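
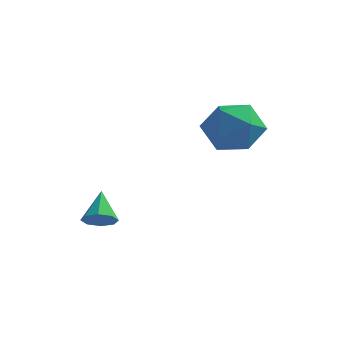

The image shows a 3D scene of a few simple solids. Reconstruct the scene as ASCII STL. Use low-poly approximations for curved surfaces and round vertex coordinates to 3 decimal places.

solid 
facet normal 0.290 -0.673 -0.680
outer loop
vertex -3.132 -3.413 -1.84
vertex -3.714 -3.655 -1.849
vertex -3.414 -3.202 -2.169
endloop
endfacet
facet normal 0.581 0.814 0.024
outer loop
vertex -3.132 -3.413 -1.84
vertex -3.414 -3.202 -2.169
vertex -4.106 -2.745 -0.931
endloop
endfacet
facet normal 0.290 -0.673 -0.680
outer loop
vertex -3.414 -3.202 -2.169
vertex -3.714 -3.655 -1.849
vertex -3.872 -3.256 -2.311
endloop
endfacet
facet normal -0.003 0.938 -0.348
outer loop
vertex -3.414 -3.202 -2.169
vertex -3.872 -3.256 -2.311
vertex -4.106 -2.745 -0.931
endloop
endfacet
facet normal 0.289 -0.673 -0.680
outer loop
vertex -3.872 -3.256 -2.311
vertex -3.714 -3.655 -1.849
vertex -4.237 -3.543 -2.182
endloop
endfacet
facet normal -0.652 0.668 -0.358
outer loop
vertex -3.872 -3.256 -2.311
vertex -4.237 -3.543 -2.182
vertex -4.106 -2.745 -0.931
endloop
endfacet
facet normal 0.289 -0.673 -0.681
outer loop
vertex -4.237 -3.543 -2.182
vertex -3.714 -3.655 -1.849
vertex -4.296 -3.896 -1.858
endloop
endfacet
facet normal -0.986 0.164 -0.001
outer loop
vertex -4.237 -3.543 -2.182
vertex -4.296 -3.896 -1.858
vertex -4.106 -2.745 -0.931
endloop
endfacet
facet normal 0.289 -0.674 -0.680
outer loop
vertex -4.296 -3.896 -1.858
vertex -3.714 -3.655 -1.849
vertex -4.014 -4.107 -1.529
endloop
endfacet
facet normal -0.810 -0.281 0.515
outer loop
vertex -4.296 -3.896 -1.858
vertex -4.014 -4.107 -1.529
vertex -4.106 -2.745 -0.931
endloop
endfacet
facet normal 0.290 -0.674 -0.680
outer loop
vertex -4.014 -4.107 -1.529
vertex -3.714 -3.655 -1.849
vertex -3.556 -4.053 -1.387
endloop
endfacet
facet normal -0.227 -0.404 0.886
outer loop
vertex -4.014 -4.107 -1.529
vertex -3.556 -4.053 -1.387
vertex -4.106 -2.745 -0.931
endloop
endfacet
facet normal 0.290 -0.674 -0.680
outer loop
vertex -3.556 -4.053 -1.387
vertex -3.714 -3.655 -1.849
vertex -3.191 -3.766 -1.516
endloop
endfacet
facet normal 0.423 -0.135 0.896
outer loop
vertex -3.556 -4.053 -1.387
vertex -3.191 -3.766 -1.516
vertex -4.106 -2.745 -0.931
endloop
endfacet
facet normal 0.290 -0.673 -0.680
outer loop
vertex -3.191 -3.766 -1.516
vertex -3.714 -3.655 -1.849
vertex -3.132 -3.413 -1.84
endloop
endfacet
facet normal 0.757 0.369 0.540
outer loop
vertex -3.191 -3.766 -1.516
vertex -3.132 -3.413 -1.84
vertex -4.106 -2.745 -0.931
endloop
endfacet
facet normal -0.971 0.209 0.116
outer loop
vertex -0.734 -0.931 1.79
vertex -0.894 -1.958 2.298
vertex -0.619 -1.034 2.936
endloop
endfacet
facet normal -0.579 0.805 0.130
outer loop
vertex -0.734 -0.931 1.79
vertex -0.619 -1.034 2.936
vertex 0.134 -0.395 2.334
endloop
endfacet
facet normal -0.219 0.847 -0.485
outer loop
vertex -0.734 -0.931 1.79
vertex 0.134 -0.395 2.334
vertex 0.324 -0.924 1.324
endloop
endfacet
facet normal -0.389 0.277 -0.879
outer loop
vertex -0.734 -0.931 1.79
vertex 0.324 -0.924 1.324
vertex -0.311 -1.89 1.301
endloop
endfacet
facet normal -0.854 -0.118 -0.507
outer loop
vertex -0.734 -0.931 1.79
vertex -0.311 -1.89 1.301
vertex -0.894 -1.958 2.298
endloop
endfacet
facet normal -0.105 0.745 0.659
outer loop
vertex 0.134 -0.395 2.334
vertex -0.619 -1.034 2.936
vertex 0.511 -1.09 3.179
endloop
endfacet
facet normal -0.738 -0.220 0.637
outer loop
vertex -0.619 -1.034 2.936
vertex -0.894 -1.958 2.298
vertex -0.124 -2.056 3.156
endloop
endfacet
facet normal -0.548 -0.749 -0.372
outer loop
vertex -0.894 -1.958 2.298
vertex -0.311 -1.89 1.301
vertex 0.066 -2.585 2.146
endloop
endfacet
facet normal 0.204 -0.111 -0.973
outer loop
vertex -0.311 -1.89 1.301
vertex 0.324 -0.924 1.324
vertex 0.819 -1.946 1.544
endloop
endfacet
facet normal 0.477 0.812 -0.336
outer loop
vertex 0.324 -0.924 1.324
vertex 0.134 -0.395 2.334
vertex 1.094 -1.022 2.182
endloop
endfacet
facet normal 0.389 -0.277 0.879
outer loop
vertex 0.934 -2.049 2.69
vertex 0.511 -1.09 3.179
vertex -0.124 -2.056 3.156
endloop
endfacet
facet normal 0.219 -0.847 0.485
outer loop
vertex 0.934 -2.049 2.69
vertex -0.124 -2.056 3.156
vertex 0.066 -2.585 2.146
endloop
endfacet
facet normal 0.579 -0.805 -0.130
outer loop
vertex 0.934 -2.049 2.69
vertex 0.066 -2.585 2.146
vertex 0.819 -1.946 1.544
endloop
endfacet
facet normal 0.971 -0.209 -0.116
outer loop
vertex 0.934 -2.049 2.69
vertex 0.819 -1.946 1.544
vertex 1.094 -1.022 2.182
endloop
endfacet
facet normal 0.854 0.118 0.507
outer loop
vertex 0.934 -2.049 2.69
vertex 1.094 -1.022 2.182
vertex 0.511 -1.09 3.179
endloop
endfacet
facet normal -0.204 0.111 0.973
outer loop
vertex -0.124 -2.056 3.156
vertex 0.511 -1.09 3.179
vertex -0.619 -1.034 2.936
endloop
endfacet
facet normal -0.477 -0.812 0.336
outer loop
vertex 0.066 -2.585 2.146
vertex -0.124 -2.056 3.156
vertex -0.894 -1.958 2.298
endloop
endfacet
facet normal 0.105 -0.745 -0.659
outer loop
vertex 0.819 -1.946 1.544
vertex 0.066 -2.585 2.146
vertex -0.311 -1.89 1.301
endloop
endfacet
facet normal 0.738 0.220 -0.637
outer loop
vertex 1.094 -1.022 2.182
vertex 0.819 -1.946 1.544
vertex 0.324 -0.924 1.324
endloop
endfacet
facet normal 0.548 0.749 0.372
outer loop
vertex 0.511 -1.09 3.179
vertex 1.094 -1.022 2.182
vertex 0.134 -0.395 2.334
endloop
endfacet

endsolid


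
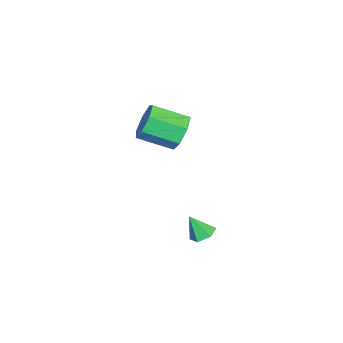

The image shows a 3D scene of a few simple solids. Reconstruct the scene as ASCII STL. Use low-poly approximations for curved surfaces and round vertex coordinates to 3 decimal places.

solid 
facet normal -0.110 0.476 -0.872
outer loop
vertex 3.595 2.069 0.907
vertex 3.26 1.647 0.719
vertex 3.031 2.092 0.991
endloop
endfacet
facet normal 0.142 0.601 0.787
outer loop
vertex 3.595 2.069 0.907
vertex 3.031 2.092 0.991
vertex 3.38 1.133 1.661
endloop
endfacet
facet normal -0.110 0.477 -0.872
outer loop
vertex 3.031 2.092 0.991
vertex 3.26 1.647 0.719
vertex 2.697 1.671 0.803
endloop
endfacet
facet normal -0.684 0.234 0.691
outer loop
vertex 3.031 2.092 0.991
vertex 2.697 1.671 0.803
vertex 3.38 1.133 1.661
endloop
endfacet
facet normal -0.110 0.476 -0.873
outer loop
vertex 2.697 1.671 0.803
vertex 3.26 1.647 0.719
vertex 2.926 1.225 0.531
endloop
endfacet
facet normal -0.781 -0.564 0.268
outer loop
vertex 2.697 1.671 0.803
vertex 2.926 1.225 0.531
vertex 3.38 1.133 1.661
endloop
endfacet
facet normal -0.111 0.476 -0.872
outer loop
vertex 2.926 1.225 0.531
vertex 3.26 1.647 0.719
vertex 3.49 1.202 0.447
endloop
endfacet
facet normal -0.050 -0.997 -0.061
outer loop
vertex 2.926 1.225 0.531
vertex 3.49 1.202 0.447
vertex 3.38 1.133 1.661
endloop
endfacet
facet normal -0.111 0.476 -0.872
outer loop
vertex 3.49 1.202 0.447
vertex 3.26 1.647 0.719
vertex 3.824 1.624 0.635
endloop
endfacet
facet normal 0.776 -0.630 0.035
outer loop
vertex 3.49 1.202 0.447
vertex 3.824 1.624 0.635
vertex 3.38 1.133 1.661
endloop
endfacet
facet normal -0.110 0.476 -0.872
outer loop
vertex 3.824 1.624 0.635
vertex 3.26 1.647 0.719
vertex 3.595 2.069 0.907
endloop
endfacet
facet normal 0.873 0.169 0.458
outer loop
vertex 3.824 1.624 0.635
vertex 3.595 2.069 0.907
vertex 3.38 1.133 1.661
endloop
endfacet
facet normal -0.266 0.881 -0.391
outer loop
vertex -1.416 -0.654 3.124
vertex -1.929 -1.083 2.507
vertex -2.165 -0.787 3.334
endloop
endfacet
facet normal 0.168 0.442 0.881
outer loop
vertex -1.416 -0.654 3.124
vertex -2.165 -0.787 3.334
vertex -0.978 -2.108 3.77
endloop
endfacet
facet normal 0.169 0.442 0.881
outer loop
vertex -0.978 -2.108 3.77
vertex -2.165 -0.787 3.334
vertex -1.727 -2.24 3.98
endloop
endfacet
facet normal 0.265 -0.881 0.392
outer loop
vertex -0.978 -2.108 3.77
vertex -1.727 -2.24 3.98
vertex -1.491 -2.537 3.153
endloop
endfacet
facet normal -0.265 0.881 -0.391
outer loop
vertex -2.165 -0.787 3.334
vertex -1.929 -1.083 2.507
vertex -2.737 -1.142 2.922
endloop
endfacet
facet normal -0.636 0.145 0.758
outer loop
vertex -2.165 -0.787 3.334
vertex -2.737 -1.142 2.922
vertex -1.727 -2.24 3.98
endloop
endfacet
facet normal -0.636 0.145 0.758
outer loop
vertex -1.727 -2.24 3.98
vertex -2.737 -1.142 2.922
vertex -2.299 -2.596 3.568
endloop
endfacet
facet normal 0.266 -0.881 0.392
outer loop
vertex -1.727 -2.24 3.98
vertex -2.299 -2.596 3.568
vertex -1.491 -2.537 3.153
endloop
endfacet
facet normal -0.265 0.881 -0.391
outer loop
vertex -2.737 -1.142 2.922
vertex -1.929 -1.083 2.507
vertex -2.7 -1.453 2.197
endloop
endfacet
facet normal -0.963 -0.262 0.063
outer loop
vertex -2.737 -1.142 2.922
vertex -2.7 -1.453 2.197
vertex -2.299 -2.596 3.568
endloop
endfacet
facet normal -0.963 -0.262 0.063
outer loop
vertex -2.299 -2.596 3.568
vertex -2.7 -1.453 2.197
vertex -2.262 -2.907 2.843
endloop
endfacet
facet normal 0.265 -0.881 0.391
outer loop
vertex -2.299 -2.596 3.568
vertex -2.262 -2.907 2.843
vertex -1.491 -2.537 3.153
endloop
endfacet
facet normal -0.265 0.881 -0.392
outer loop
vertex -2.7 -1.453 2.197
vertex -1.929 -1.083 2.507
vertex -2.083 -1.486 1.705
endloop
endfacet
facet normal -0.565 -0.471 -0.677
outer loop
vertex -2.7 -1.453 2.197
vertex -2.083 -1.486 1.705
vertex -2.262 -2.907 2.843
endloop
endfacet
facet normal -0.564 -0.472 -0.678
outer loop
vertex -2.262 -2.907 2.843
vertex -2.083 -1.486 1.705
vertex -1.645 -2.939 2.352
endloop
endfacet
facet normal 0.266 -0.881 0.391
outer loop
vertex -2.262 -2.907 2.843
vertex -1.645 -2.939 2.352
vertex -1.491 -2.537 3.153
endloop
endfacet
facet normal -0.265 0.881 -0.392
outer loop
vertex -2.083 -1.486 1.705
vertex -1.929 -1.083 2.507
vertex -1.35 -1.215 1.818
endloop
endfacet
facet normal 0.261 -0.326 -0.909
outer loop
vertex -2.083 -1.486 1.705
vertex -1.35 -1.215 1.818
vertex -1.645 -2.939 2.352
endloop
endfacet
facet normal 0.259 -0.326 -0.909
outer loop
vertex -1.645 -2.939 2.352
vertex -1.35 -1.215 1.818
vertex -0.912 -2.669 2.464
endloop
endfacet
facet normal 0.265 -0.881 0.391
outer loop
vertex -1.645 -2.939 2.352
vertex -0.912 -2.669 2.464
vertex -1.491 -2.537 3.153
endloop
endfacet
facet normal -0.265 0.881 -0.392
outer loop
vertex -1.35 -1.215 1.818
vertex -1.929 -1.083 2.507
vertex -1.053 -0.845 2.449
endloop
endfacet
facet normal 0.888 0.065 -0.456
outer loop
vertex -1.35 -1.215 1.818
vertex -1.053 -0.845 2.449
vertex -0.912 -2.669 2.464
endloop
endfacet
facet normal 0.888 0.065 -0.456
outer loop
vertex -0.912 -2.669 2.464
vertex -1.053 -0.845 2.449
vertex -0.615 -2.299 3.095
endloop
endfacet
facet normal 0.265 -0.881 0.392
outer loop
vertex -0.912 -2.669 2.464
vertex -0.615 -2.299 3.095
vertex -1.491 -2.537 3.153
endloop
endfacet
facet normal -0.265 0.881 -0.392
outer loop
vertex -1.053 -0.845 2.449
vertex -1.929 -1.083 2.507
vertex -1.416 -0.654 3.124
endloop
endfacet
facet normal 0.848 0.407 0.341
outer loop
vertex -1.053 -0.845 2.449
vertex -1.416 -0.654 3.124
vertex -0.615 -2.299 3.095
endloop
endfacet
facet normal 0.848 0.407 0.341
outer loop
vertex -0.615 -2.299 3.095
vertex -1.416 -0.654 3.124
vertex -0.978 -2.108 3.77
endloop
endfacet
facet normal 0.265 -0.881 0.392
outer loop
vertex -0.615 -2.299 3.095
vertex -0.978 -2.108 3.77
vertex -1.491 -2.537 3.153
endloop
endfacet

endsolid


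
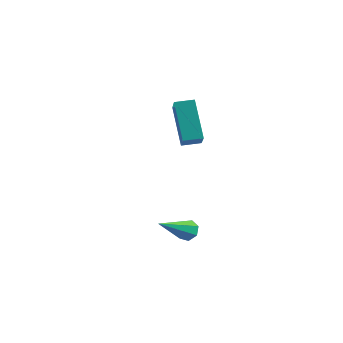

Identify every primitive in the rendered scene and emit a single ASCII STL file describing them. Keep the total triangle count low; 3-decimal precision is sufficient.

solid 
facet normal -0.477 0.252 0.842
outer loop
vertex -0.995 2.562 3.989
vertex -0.458 3.239 4.091
vertex -1.858 3.356 3.262
endloop
endfacet
facet normal -0.617 -0.778 -0.117
outer loop
vertex -0.842 2.821 1.469
vertex -0.995 2.562 3.989
vertex -1.858 3.356 3.262
endloop
endfacet
facet normal -0.478 0.251 0.842
outer loop
vertex -1.858 3.356 3.262
vertex -0.458 3.239 4.091
vertex -1.322 4.033 3.364
endloop
endfacet
facet normal -0.626 0.575 -0.526
outer loop
vertex -1.322 4.033 3.364
vertex -0.842 2.821 1.469
vertex -1.858 3.356 3.262
endloop
endfacet
facet normal 0.626 -0.576 0.526
outer loop
vertex -0.995 2.562 3.989
vertex 0.558 2.704 2.298
vertex -0.458 3.239 4.091
endloop
endfacet
facet normal -0.617 -0.778 -0.117
outer loop
vertex 0.022 2.027 2.196
vertex -0.995 2.562 3.989
vertex -0.842 2.821 1.469
endloop
endfacet
facet normal 0.626 -0.575 0.527
outer loop
vertex 0.022 2.027 2.196
vertex 0.558 2.704 2.298
vertex -0.995 2.562 3.989
endloop
endfacet
facet normal 0.617 0.778 0.117
outer loop
vertex -0.458 3.239 4.091
vertex 0.558 2.704 2.298
vertex -1.322 4.033 3.364
endloop
endfacet
facet normal -0.626 0.576 -0.527
outer loop
vertex -0.305 3.498 1.571
vertex -0.842 2.821 1.469
vertex -1.322 4.033 3.364
endloop
endfacet
facet normal 0.617 0.778 0.118
outer loop
vertex -1.322 4.033 3.364
vertex 0.558 2.704 2.298
vertex -0.305 3.498 1.571
endloop
endfacet
facet normal 0.477 -0.252 -0.842
outer loop
vertex -0.305 3.498 1.571
vertex 0.022 2.027 2.196
vertex -0.842 2.821 1.469
endloop
endfacet
facet normal 0.478 -0.251 -0.842
outer loop
vertex 0.558 2.704 2.298
vertex 0.022 2.027 2.196
vertex -0.305 3.498 1.571
endloop
endfacet
facet normal -0.010 0.874 -0.486
outer loop
vertex 3.651 -0.878 -0.631
vertex 3.251 -1.05 -0.932
vertex 3.229 -0.793 -0.47
endloop
endfacet
facet normal 0.386 0.224 0.895
outer loop
vertex 3.651 -0.878 -0.631
vertex 3.229 -0.793 -0.47
vertex 3.269 -2.71 -0.008
endloop
endfacet
facet normal -0.010 0.874 -0.486
outer loop
vertex 3.229 -0.793 -0.47
vertex 3.251 -1.05 -0.932
vertex 2.823 -0.901 -0.656
endloop
endfacet
facet normal -0.452 0.200 0.869
outer loop
vertex 3.229 -0.793 -0.47
vertex 2.823 -0.901 -0.656
vertex 3.269 -2.71 -0.008
endloop
endfacet
facet normal -0.010 0.874 -0.487
outer loop
vertex 2.823 -0.901 -0.656
vertex 3.251 -1.05 -0.932
vertex 2.739 -1.122 -1.051
endloop
endfacet
facet normal -0.951 -0.135 0.278
outer loop
vertex 2.823 -0.901 -0.656
vertex 2.739 -1.122 -1.051
vertex 3.269 -2.71 -0.008
endloop
endfacet
facet normal -0.009 0.873 -0.487
outer loop
vertex 2.739 -1.122 -1.051
vertex 3.251 -1.05 -0.932
vertex 3.04 -1.289 -1.356
endloop
endfacet
facet normal -0.731 -0.528 -0.432
outer loop
vertex 2.739 -1.122 -1.051
vertex 3.04 -1.289 -1.356
vertex 3.269 -2.71 -0.008
endloop
endfacet
facet normal -0.010 0.873 -0.487
outer loop
vertex 3.04 -1.289 -1.356
vertex 3.251 -1.05 -0.932
vertex 3.5 -1.276 -1.342
endloop
endfacet
facet normal 0.041 -0.684 -0.728
outer loop
vertex 3.04 -1.289 -1.356
vertex 3.5 -1.276 -1.342
vertex 3.269 -2.71 -0.008
endloop
endfacet
facet normal -0.010 0.873 -0.487
outer loop
vertex 3.5 -1.276 -1.342
vertex 3.251 -1.05 -0.932
vertex 3.772 -1.093 -1.02
endloop
endfacet
facet normal 0.784 -0.486 -0.386
outer loop
vertex 3.5 -1.276 -1.342
vertex 3.772 -1.093 -1.02
vertex 3.269 -2.71 -0.008
endloop
endfacet
facet normal -0.010 0.874 -0.486
outer loop
vertex 3.772 -1.093 -1.02
vertex 3.251 -1.05 -0.932
vertex 3.651 -0.878 -0.631
endloop
endfacet
facet normal 0.938 -0.081 0.337
outer loop
vertex 3.772 -1.093 -1.02
vertex 3.651 -0.878 -0.631
vertex 3.269 -2.71 -0.008
endloop
endfacet

endsolid


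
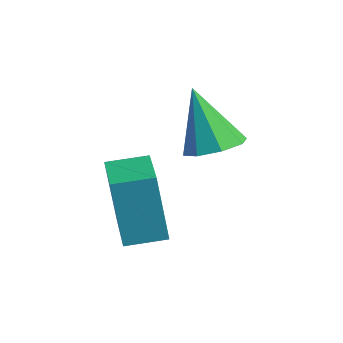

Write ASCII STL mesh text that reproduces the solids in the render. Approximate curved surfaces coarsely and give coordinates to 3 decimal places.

solid 
facet normal 0.413 0.104 -0.905
outer loop
vertex -2.472 0.804 -0.538
vertex -3.091 0.436 -0.863
vertex -2.912 1.187 -0.695
endloop
endfacet
facet normal 0.356 0.674 0.647
outer loop
vertex -2.472 0.804 -0.538
vertex -2.912 1.187 -0.695
vertex -3.849 0.244 0.803
endloop
endfacet
facet normal 0.412 0.104 -0.905
outer loop
vertex -2.912 1.187 -0.695
vertex -3.091 0.436 -0.863
vertex -3.458 1.13 -0.95
endloop
endfacet
facet normal -0.272 0.882 0.385
outer loop
vertex -2.912 1.187 -0.695
vertex -3.458 1.13 -0.95
vertex -3.849 0.244 0.803
endloop
endfacet
facet normal 0.413 0.105 -0.905
outer loop
vertex -3.458 1.13 -0.95
vertex -3.091 0.436 -0.863
vertex -3.788 0.667 -1.154
endloop
endfacet
facet normal -0.830 0.550 0.093
outer loop
vertex -3.458 1.13 -0.95
vertex -3.788 0.667 -1.154
vertex -3.849 0.244 0.803
endloop
endfacet
facet normal 0.412 0.104 -0.905
outer loop
vertex -3.788 0.667 -1.154
vertex -3.091 0.436 -0.863
vertex -3.71 0.068 -1.187
endloop
endfacet
facet normal -0.990 -0.126 -0.058
outer loop
vertex -3.788 0.667 -1.154
vertex -3.71 0.068 -1.187
vertex -3.849 0.244 0.803
endloop
endfacet
facet normal 0.412 0.104 -0.905
outer loop
vertex -3.71 0.068 -1.187
vertex -3.091 0.436 -0.863
vertex -3.27 -0.315 -1.031
endloop
endfacet
facet normal -0.661 -0.751 0.020
outer loop
vertex -3.71 0.068 -1.187
vertex -3.27 -0.315 -1.031
vertex -3.849 0.244 0.803
endloop
endfacet
facet normal 0.412 0.104 -0.905
outer loop
vertex -3.27 -0.315 -1.031
vertex -3.091 0.436 -0.863
vertex -2.724 -0.258 -0.776
endloop
endfacet
facet normal -0.032 -0.959 0.282
outer loop
vertex -3.27 -0.315 -1.031
vertex -2.724 -0.258 -0.776
vertex -3.849 0.244 0.803
endloop
endfacet
facet normal 0.413 0.105 -0.905
outer loop
vertex -2.724 -0.258 -0.776
vertex -3.091 0.436 -0.863
vertex -2.394 0.205 -0.572
endloop
endfacet
facet normal 0.526 -0.628 0.574
outer loop
vertex -2.724 -0.258 -0.776
vertex -2.394 0.205 -0.572
vertex -3.849 0.244 0.803
endloop
endfacet
facet normal 0.413 0.105 -0.905
outer loop
vertex -2.394 0.205 -0.572
vertex -3.091 0.436 -0.863
vertex -2.472 0.804 -0.538
endloop
endfacet
facet normal 0.687 0.048 0.725
outer loop
vertex -2.394 0.205 -0.572
vertex -2.472 0.804 -0.538
vertex -3.849 0.244 0.803
endloop
endfacet
facet normal -0.928 0.368 -0.066
outer loop
vertex -3.871 -2.061 -1.056
vertex -3.492 -1.08 -0.916
vertex -3.649 -1.86 -3.054
endloop
endfacet
facet normal -0.357 -0.925 -0.133
outer loop
vertex -2.388 -2.36 -2.964
vertex -3.871 -2.061 -1.056
vertex -3.649 -1.86 -3.054
endloop
endfacet
facet normal -0.928 0.367 -0.066
outer loop
vertex -3.649 -1.86 -3.054
vertex -3.492 -1.08 -0.916
vertex -3.271 -0.88 -2.914
endloop
endfacet
facet normal 0.110 0.099 -0.989
outer loop
vertex -3.271 -0.88 -2.914
vertex -2.388 -2.36 -2.964
vertex -3.649 -1.86 -3.054
endloop
endfacet
facet normal -0.110 -0.099 0.989
outer loop
vertex -3.871 -2.061 -1.056
vertex -2.231 -1.58 -0.826
vertex -3.492 -1.08 -0.916
endloop
endfacet
facet normal -0.356 -0.925 -0.132
outer loop
vertex -2.609 -2.56 -0.966
vertex -3.871 -2.061 -1.056
vertex -2.388 -2.36 -2.964
endloop
endfacet
facet normal -0.110 -0.099 0.989
outer loop
vertex -2.609 -2.56 -0.966
vertex -2.231 -1.58 -0.826
vertex -3.871 -2.061 -1.056
endloop
endfacet
facet normal 0.357 0.925 0.132
outer loop
vertex -3.492 -1.08 -0.916
vertex -2.231 -1.58 -0.826
vertex -3.271 -0.88 -2.914
endloop
endfacet
facet normal 0.110 0.099 -0.989
outer loop
vertex -2.009 -1.379 -2.824
vertex -2.388 -2.36 -2.964
vertex -3.271 -0.88 -2.914
endloop
endfacet
facet normal 0.356 0.925 0.133
outer loop
vertex -3.271 -0.88 -2.914
vertex -2.231 -1.58 -0.826
vertex -2.009 -1.379 -2.824
endloop
endfacet
facet normal 0.928 -0.368 0.066
outer loop
vertex -2.009 -1.379 -2.824
vertex -2.609 -2.56 -0.966
vertex -2.388 -2.36 -2.964
endloop
endfacet
facet normal 0.928 -0.367 0.066
outer loop
vertex -2.231 -1.58 -0.826
vertex -2.609 -2.56 -0.966
vertex -2.009 -1.379 -2.824
endloop
endfacet

endsolid


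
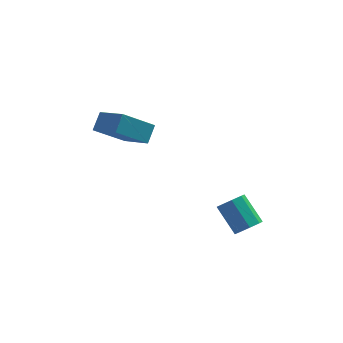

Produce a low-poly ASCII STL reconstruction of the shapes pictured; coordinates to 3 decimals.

solid 
facet normal -0.749 -0.272 0.604
outer loop
vertex -2.645 0.223 1.926
vertex -3.806 1.6 1.105
vertex -3.001 -0.549 1.136
endloop
endfacet
facet normal 0.587 -0.695 0.415
outer loop
vertex -1.434 0.02 -0.125
vertex -2.645 0.223 1.926
vertex -3.001 -0.549 1.136
endloop
endfacet
facet normal -0.750 -0.272 0.603
outer loop
vertex -3.001 -0.549 1.136
vertex -3.806 1.6 1.105
vertex -4.162 0.829 0.315
endloop
endfacet
facet normal -0.307 -0.665 -0.681
outer loop
vertex -4.162 0.829 0.315
vertex -1.434 0.02 -0.125
vertex -3.001 -0.549 1.136
endloop
endfacet
facet normal 0.307 0.665 0.681
outer loop
vertex -2.645 0.223 1.926
vertex -2.239 2.169 -0.156
vertex -3.806 1.6 1.105
endloop
endfacet
facet normal 0.586 -0.696 0.415
outer loop
vertex -1.078 0.791 0.665
vertex -2.645 0.223 1.926
vertex -1.434 0.02 -0.125
endloop
endfacet
facet normal 0.307 0.665 0.681
outer loop
vertex -1.078 0.791 0.665
vertex -2.239 2.169 -0.156
vertex -2.645 0.223 1.926
endloop
endfacet
facet normal -0.586 0.696 -0.415
outer loop
vertex -3.806 1.6 1.105
vertex -2.239 2.169 -0.156
vertex -4.162 0.829 0.315
endloop
endfacet
facet normal -0.307 -0.665 -0.681
outer loop
vertex -2.595 1.397 -0.946
vertex -1.434 0.02 -0.125
vertex -4.162 0.829 0.315
endloop
endfacet
facet normal -0.586 0.695 -0.415
outer loop
vertex -4.162 0.829 0.315
vertex -2.239 2.169 -0.156
vertex -2.595 1.397 -0.946
endloop
endfacet
facet normal 0.750 0.272 -0.603
outer loop
vertex -2.595 1.397 -0.946
vertex -1.078 0.791 0.665
vertex -1.434 0.02 -0.125
endloop
endfacet
facet normal 0.750 0.272 -0.604
outer loop
vertex -2.239 2.169 -0.156
vertex -1.078 0.791 0.665
vertex -2.595 1.397 -0.946
endloop
endfacet
facet normal 0.467 -0.574 -0.673
outer loop
vertex 4.03 -4.168 -2.796
vertex 3.358 -4.414 -3.052
vertex 3.82 -3.836 -3.225
endloop
endfacet
facet normal 0.807 0.587 0.059
outer loop
vertex 4.03 -4.168 -2.796
vertex 3.82 -3.836 -3.225
vertex 3.194 -3.14 -1.592
endloop
endfacet
facet normal 0.807 0.587 0.059
outer loop
vertex 3.194 -3.14 -1.592
vertex 3.82 -3.836 -3.225
vertex 2.984 -2.808 -2.021
endloop
endfacet
facet normal -0.467 0.574 0.673
outer loop
vertex 3.194 -3.14 -1.592
vertex 2.984 -2.808 -2.021
vertex 2.522 -3.386 -1.848
endloop
endfacet
facet normal 0.467 -0.574 -0.673
outer loop
vertex 3.82 -3.836 -3.225
vertex 3.358 -4.414 -3.052
vertex 3.34 -3.842 -3.553
endloop
endfacet
facet normal 0.317 0.819 -0.479
outer loop
vertex 3.82 -3.836 -3.225
vertex 3.34 -3.842 -3.553
vertex 2.984 -2.808 -2.021
endloop
endfacet
facet normal 0.316 0.819 -0.479
outer loop
vertex 2.984 -2.808 -2.021
vertex 3.34 -3.842 -3.553
vertex 2.504 -2.815 -2.349
endloop
endfacet
facet normal -0.467 0.575 0.672
outer loop
vertex 2.984 -2.808 -2.021
vertex 2.504 -2.815 -2.349
vertex 2.522 -3.386 -1.848
endloop
endfacet
facet normal 0.467 -0.574 -0.673
outer loop
vertex 3.34 -3.842 -3.553
vertex 3.358 -4.414 -3.052
vertex 2.87 -4.184 -3.587
endloop
endfacet
facet normal -0.362 0.570 -0.738
outer loop
vertex 3.34 -3.842 -3.553
vertex 2.87 -4.184 -3.587
vertex 2.504 -2.815 -2.349
endloop
endfacet
facet normal -0.361 0.571 -0.738
outer loop
vertex 2.504 -2.815 -2.349
vertex 2.87 -4.184 -3.587
vertex 2.034 -3.156 -2.383
endloop
endfacet
facet normal -0.466 0.575 0.672
outer loop
vertex 2.504 -2.815 -2.349
vertex 2.034 -3.156 -2.383
vertex 2.522 -3.386 -1.848
endloop
endfacet
facet normal 0.467 -0.575 -0.673
outer loop
vertex 2.87 -4.184 -3.587
vertex 3.358 -4.414 -3.052
vertex 2.686 -4.66 -3.308
endloop
endfacet
facet normal -0.826 -0.011 -0.564
outer loop
vertex 2.87 -4.184 -3.587
vertex 2.686 -4.66 -3.308
vertex 2.034 -3.156 -2.383
endloop
endfacet
facet normal -0.826 -0.011 -0.564
outer loop
vertex 2.034 -3.156 -2.383
vertex 2.686 -4.66 -3.308
vertex 1.85 -3.632 -2.104
endloop
endfacet
facet normal -0.467 0.575 0.673
outer loop
vertex 2.034 -3.156 -2.383
vertex 1.85 -3.632 -2.104
vertex 2.522 -3.386 -1.848
endloop
endfacet
facet normal 0.467 -0.574 -0.673
outer loop
vertex 2.686 -4.66 -3.308
vertex 3.358 -4.414 -3.052
vertex 2.896 -4.992 -2.879
endloop
endfacet
facet normal -0.807 -0.587 -0.059
outer loop
vertex 2.686 -4.66 -3.308
vertex 2.896 -4.992 -2.879
vertex 1.85 -3.632 -2.104
endloop
endfacet
facet normal -0.807 -0.587 -0.059
outer loop
vertex 1.85 -3.632 -2.104
vertex 2.896 -4.992 -2.879
vertex 2.06 -3.964 -1.675
endloop
endfacet
facet normal -0.467 0.574 0.673
outer loop
vertex 1.85 -3.632 -2.104
vertex 2.06 -3.964 -1.675
vertex 2.522 -3.386 -1.848
endloop
endfacet
facet normal 0.467 -0.575 -0.672
outer loop
vertex 2.896 -4.992 -2.879
vertex 3.358 -4.414 -3.052
vertex 3.376 -4.985 -2.551
endloop
endfacet
facet normal -0.316 -0.819 0.480
outer loop
vertex 2.896 -4.992 -2.879
vertex 3.376 -4.985 -2.551
vertex 2.06 -3.964 -1.675
endloop
endfacet
facet normal -0.317 -0.819 0.479
outer loop
vertex 2.06 -3.964 -1.675
vertex 3.376 -4.985 -2.551
vertex 2.54 -3.958 -1.347
endloop
endfacet
facet normal -0.467 0.574 0.673
outer loop
vertex 2.06 -3.964 -1.675
vertex 2.54 -3.958 -1.347
vertex 2.522 -3.386 -1.848
endloop
endfacet
facet normal 0.466 -0.575 -0.672
outer loop
vertex 3.376 -4.985 -2.551
vertex 3.358 -4.414 -3.052
vertex 3.846 -4.644 -2.517
endloop
endfacet
facet normal 0.361 -0.571 0.737
outer loop
vertex 3.376 -4.985 -2.551
vertex 3.846 -4.644 -2.517
vertex 2.54 -3.958 -1.347
endloop
endfacet
facet normal 0.361 -0.570 0.738
outer loop
vertex 2.54 -3.958 -1.347
vertex 3.846 -4.644 -2.517
vertex 3.01 -3.616 -1.313
endloop
endfacet
facet normal -0.467 0.574 0.673
outer loop
vertex 2.54 -3.958 -1.347
vertex 3.01 -3.616 -1.313
vertex 2.522 -3.386 -1.848
endloop
endfacet
facet normal 0.467 -0.575 -0.673
outer loop
vertex 3.846 -4.644 -2.517
vertex 3.358 -4.414 -3.052
vertex 4.03 -4.168 -2.796
endloop
endfacet
facet normal 0.826 0.011 0.564
outer loop
vertex 3.846 -4.644 -2.517
vertex 4.03 -4.168 -2.796
vertex 3.01 -3.616 -1.313
endloop
endfacet
facet normal 0.826 0.011 0.564
outer loop
vertex 3.01 -3.616 -1.313
vertex 4.03 -4.168 -2.796
vertex 3.194 -3.14 -1.592
endloop
endfacet
facet normal -0.467 0.575 0.673
outer loop
vertex 3.01 -3.616 -1.313
vertex 3.194 -3.14 -1.592
vertex 2.522 -3.386 -1.848
endloop
endfacet

endsolid


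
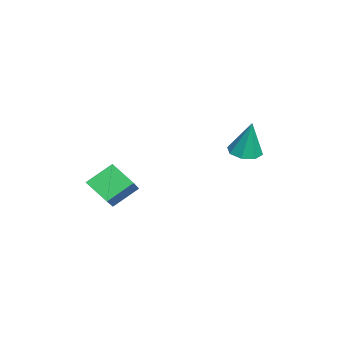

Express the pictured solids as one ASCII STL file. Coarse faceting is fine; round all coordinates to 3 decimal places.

solid 
facet normal -0.144 -0.166 -0.976
outer loop
vertex -2.108 1.205 -0.053
vertex -2.602 1.808 -0.083
vertex -1.833 1.719 -0.181
endloop
endfacet
facet normal 0.868 -0.386 0.313
outer loop
vertex -2.108 1.205 -0.053
vertex -1.833 1.719 -0.181
vertex -2.338 2.112 1.703
endloop
endfacet
facet normal -0.143 -0.165 -0.976
outer loop
vertex -1.833 1.719 -0.181
vertex -2.602 1.808 -0.083
vertex -2.008 2.286 -0.251
endloop
endfacet
facet normal 0.932 0.311 0.185
outer loop
vertex -1.833 1.719 -0.181
vertex -2.008 2.286 -0.251
vertex -2.338 2.112 1.703
endloop
endfacet
facet normal -0.143 -0.166 -0.976
outer loop
vertex -2.008 2.286 -0.251
vertex -2.602 1.808 -0.083
vertex -2.531 2.572 -0.223
endloop
endfacet
facet normal 0.480 0.863 0.158
outer loop
vertex -2.008 2.286 -0.251
vertex -2.531 2.572 -0.223
vertex -2.338 2.112 1.703
endloop
endfacet
facet normal -0.145 -0.165 -0.976
outer loop
vertex -2.531 2.572 -0.223
vertex -2.602 1.808 -0.083
vertex -3.095 2.412 -0.112
endloop
endfacet
facet normal -0.219 0.944 0.247
outer loop
vertex -2.531 2.572 -0.223
vertex -3.095 2.412 -0.112
vertex -2.338 2.112 1.703
endloop
endfacet
facet normal -0.145 -0.165 -0.976
outer loop
vertex -3.095 2.412 -0.112
vertex -2.602 1.808 -0.083
vertex -3.37 1.897 0.016
endloop
endfacet
facet normal -0.763 0.507 0.402
outer loop
vertex -3.095 2.412 -0.112
vertex -3.37 1.897 0.016
vertex -2.338 2.112 1.703
endloop
endfacet
facet normal -0.145 -0.165 -0.976
outer loop
vertex -3.37 1.897 0.016
vertex -2.602 1.808 -0.083
vertex -3.195 1.331 0.086
endloop
endfacet
facet normal -0.827 -0.190 0.530
outer loop
vertex -3.37 1.897 0.016
vertex -3.195 1.331 0.086
vertex -2.338 2.112 1.703
endloop
endfacet
facet normal -0.145 -0.165 -0.976
outer loop
vertex -3.195 1.331 0.086
vertex -2.602 1.808 -0.083
vertex -2.672 1.044 0.057
endloop
endfacet
facet normal -0.376 -0.741 0.557
outer loop
vertex -3.195 1.331 0.086
vertex -2.672 1.044 0.057
vertex -2.338 2.112 1.703
endloop
endfacet
facet normal -0.143 -0.166 -0.976
outer loop
vertex -2.672 1.044 0.057
vertex -2.602 1.808 -0.083
vertex -2.108 1.205 -0.053
endloop
endfacet
facet normal 0.326 -0.822 0.467
outer loop
vertex -2.672 1.044 0.057
vertex -2.108 1.205 -0.053
vertex -2.338 2.112 1.703
endloop
endfacet
facet normal -0.820 -0.011 -0.572
outer loop
vertex -1.119 -3.399 -0.823
vertex -0.587 -2.448 -1.603
vertex -0.525 -4.413 -1.655
endloop
endfacet
facet normal -0.397 -0.710 0.582
outer loop
vertex 1.107 -4.392 -0.517
vertex -1.119 -3.399 -0.823
vertex -0.525 -4.413 -1.655
endloop
endfacet
facet normal -0.820 -0.011 -0.572
outer loop
vertex -0.525 -4.413 -1.655
vertex -0.587 -2.448 -1.603
vertex 0.007 -3.462 -2.435
endloop
endfacet
facet normal 0.412 -0.704 -0.578
outer loop
vertex 0.007 -3.462 -2.435
vertex 1.107 -4.392 -0.517
vertex -0.525 -4.413 -1.655
endloop
endfacet
facet normal -0.412 0.704 0.578
outer loop
vertex -1.119 -3.399 -0.823
vertex 1.045 -2.427 -0.465
vertex -0.587 -2.448 -1.603
endloop
endfacet
facet normal -0.397 -0.710 0.582
outer loop
vertex 0.513 -3.378 0.315
vertex -1.119 -3.399 -0.823
vertex 1.107 -4.392 -0.517
endloop
endfacet
facet normal -0.412 0.704 0.578
outer loop
vertex 0.513 -3.378 0.315
vertex 1.045 -2.427 -0.465
vertex -1.119 -3.399 -0.823
endloop
endfacet
facet normal 0.397 0.710 -0.582
outer loop
vertex -0.587 -2.448 -1.603
vertex 1.045 -2.427 -0.465
vertex 0.007 -3.462 -2.435
endloop
endfacet
facet normal 0.412 -0.704 -0.578
outer loop
vertex 1.639 -3.441 -1.297
vertex 1.107 -4.392 -0.517
vertex 0.007 -3.462 -2.435
endloop
endfacet
facet normal 0.397 0.710 -0.582
outer loop
vertex 0.007 -3.462 -2.435
vertex 1.045 -2.427 -0.465
vertex 1.639 -3.441 -1.297
endloop
endfacet
facet normal 0.820 0.011 0.572
outer loop
vertex 1.639 -3.441 -1.297
vertex 0.513 -3.378 0.315
vertex 1.107 -4.392 -0.517
endloop
endfacet
facet normal 0.820 0.011 0.572
outer loop
vertex 1.045 -2.427 -0.465
vertex 0.513 -3.378 0.315
vertex 1.639 -3.441 -1.297
endloop
endfacet

endsolid


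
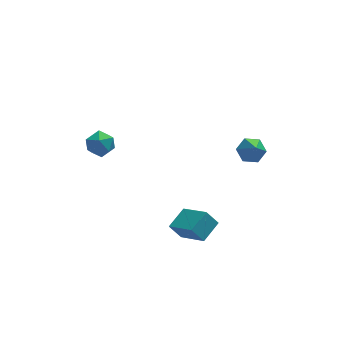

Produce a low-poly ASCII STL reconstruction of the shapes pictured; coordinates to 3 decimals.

solid 
facet normal -0.565 0.248 0.787
outer loop
vertex -0.009 -2.217 -1.461
vertex -0.75 -0.904 -2.407
vertex -0.864 -2.97 -1.837
endloop
endfacet
facet normal 0.416 -0.738 0.532
outer loop
vertex -0.35 -3.196 -2.553
vertex -0.009 -2.217 -1.461
vertex -0.864 -2.97 -1.837
endloop
endfacet
facet normal -0.565 0.248 0.787
outer loop
vertex -0.864 -2.97 -1.837
vertex -0.75 -0.904 -2.407
vertex -1.605 -1.657 -2.783
endloop
endfacet
facet normal -0.712 -0.628 -0.313
outer loop
vertex -1.605 -1.657 -2.783
vertex -0.35 -3.196 -2.553
vertex -0.864 -2.97 -1.837
endloop
endfacet
facet normal 0.712 0.628 0.313
outer loop
vertex -0.009 -2.217 -1.461
vertex -0.236 -1.13 -3.123
vertex -0.75 -0.904 -2.407
endloop
endfacet
facet normal 0.416 -0.738 0.532
outer loop
vertex 0.505 -2.443 -2.177
vertex -0.009 -2.217 -1.461
vertex -0.35 -3.196 -2.553
endloop
endfacet
facet normal 0.712 0.628 0.313
outer loop
vertex 0.505 -2.443 -2.177
vertex -0.236 -1.13 -3.123
vertex -0.009 -2.217 -1.461
endloop
endfacet
facet normal -0.416 0.738 -0.532
outer loop
vertex -0.75 -0.904 -2.407
vertex -0.236 -1.13 -3.123
vertex -1.605 -1.657 -2.783
endloop
endfacet
facet normal -0.712 -0.628 -0.313
outer loop
vertex -1.091 -1.883 -3.499
vertex -0.35 -3.196 -2.553
vertex -1.605 -1.657 -2.783
endloop
endfacet
facet normal -0.416 0.738 -0.532
outer loop
vertex -1.605 -1.657 -2.783
vertex -0.236 -1.13 -3.123
vertex -1.091 -1.883 -3.499
endloop
endfacet
facet normal 0.565 -0.248 -0.787
outer loop
vertex -1.091 -1.883 -3.499
vertex 0.505 -2.443 -2.177
vertex -0.35 -3.196 -2.553
endloop
endfacet
facet normal 0.565 -0.248 -0.787
outer loop
vertex -0.236 -1.13 -3.123
vertex 0.505 -2.443 -2.177
vertex -1.091 -1.883 -3.499
endloop
endfacet
facet normal 0.080 0.654 -0.752
outer loop
vertex 2.697 -2.197 2.476
vertex 2.041 -2.035 2.547
vertex 2.514 -1.693 2.895
endloop
endfacet
facet normal 0.900 -0.035 0.435
outer loop
vertex 2.697 -2.197 2.476
vertex 2.514 -1.693 2.895
vertex 1.879 -3.365 4.073
endloop
endfacet
facet normal 0.079 0.655 -0.752
outer loop
vertex 2.514 -1.693 2.895
vertex 2.041 -2.035 2.547
vertex 1.858 -1.532 2.966
endloop
endfacet
facet normal 0.215 0.507 0.835
outer loop
vertex 2.514 -1.693 2.895
vertex 1.858 -1.532 2.966
vertex 1.879 -3.365 4.073
endloop
endfacet
facet normal 0.079 0.655 -0.752
outer loop
vertex 1.858 -1.532 2.966
vertex 2.041 -2.035 2.547
vertex 1.384 -1.874 2.618
endloop
endfacet
facet normal -0.707 0.360 0.609
outer loop
vertex 1.858 -1.532 2.966
vertex 1.384 -1.874 2.618
vertex 1.879 -3.365 4.073
endloop
endfacet
facet normal 0.079 0.655 -0.752
outer loop
vertex 1.384 -1.874 2.618
vertex 2.041 -2.035 2.547
vertex 1.567 -2.377 2.199
endloop
endfacet
facet normal -0.944 -0.330 -0.017
outer loop
vertex 1.384 -1.874 2.618
vertex 1.567 -2.377 2.199
vertex 1.879 -3.365 4.073
endloop
endfacet
facet normal 0.080 0.654 -0.752
outer loop
vertex 1.567 -2.377 2.199
vertex 2.041 -2.035 2.547
vertex 2.223 -2.539 2.128
endloop
endfacet
facet normal -0.260 -0.871 -0.416
outer loop
vertex 1.567 -2.377 2.199
vertex 2.223 -2.539 2.128
vertex 1.879 -3.365 4.073
endloop
endfacet
facet normal 0.080 0.654 -0.752
outer loop
vertex 2.223 -2.539 2.128
vertex 2.041 -2.035 2.547
vertex 2.697 -2.197 2.476
endloop
endfacet
facet normal 0.663 -0.724 -0.190
outer loop
vertex 2.223 -2.539 2.128
vertex 2.697 -2.197 2.476
vertex 1.879 -3.365 4.073
endloop
endfacet
facet normal -0.503 0.684 0.528
outer loop
vertex -4.259 2.698 0.375
vertex -4.634 2.131 0.753
vertex -3.963 2.408 1.033
endloop
endfacet
facet normal 0.143 0.928 0.345
outer loop
vertex -4.259 2.698 0.375
vertex -3.963 2.408 1.033
vertex -3.496 2.56 0.43
endloop
endfacet
facet normal 0.191 0.910 -0.367
outer loop
vertex -4.259 2.698 0.375
vertex -3.496 2.56 0.43
vertex -3.878 2.377 -0.223
endloop
endfacet
facet normal -0.424 0.657 -0.623
outer loop
vertex -4.259 2.698 0.375
vertex -3.878 2.377 -0.223
vertex -4.582 2.112 -0.023
endloop
endfacet
facet normal -0.853 0.517 -0.070
outer loop
vertex -4.259 2.698 0.375
vertex -4.582 2.112 -0.023
vertex -4.634 2.131 0.753
endloop
endfacet
facet normal 0.630 0.481 0.609
outer loop
vertex -3.496 2.56 0.43
vertex -3.963 2.408 1.033
vertex -3.398 1.908 0.843
endloop
endfacet
facet normal -0.414 0.087 0.906
outer loop
vertex -3.963 2.408 1.033
vertex -4.634 2.131 0.753
vertex -4.102 1.643 1.043
endloop
endfacet
facet normal -0.981 -0.186 -0.061
outer loop
vertex -4.634 2.131 0.753
vertex -4.582 2.112 -0.023
vertex -4.484 1.46 0.39
endloop
endfacet
facet normal -0.287 0.040 -0.957
outer loop
vertex -4.582 2.112 -0.023
vertex -3.878 2.377 -0.223
vertex -4.017 1.612 -0.213
endloop
endfacet
facet normal 0.709 0.451 -0.541
outer loop
vertex -3.878 2.377 -0.223
vertex -3.496 2.56 0.43
vertex -3.346 1.889 0.067
endloop
endfacet
facet normal 0.424 -0.657 0.623
outer loop
vertex -3.721 1.322 0.445
vertex -3.398 1.908 0.843
vertex -4.102 1.643 1.043
endloop
endfacet
facet normal -0.191 -0.910 0.367
outer loop
vertex -3.721 1.322 0.445
vertex -4.102 1.643 1.043
vertex -4.484 1.46 0.39
endloop
endfacet
facet normal -0.143 -0.928 -0.345
outer loop
vertex -3.721 1.322 0.445
vertex -4.484 1.46 0.39
vertex -4.017 1.612 -0.213
endloop
endfacet
facet normal 0.503 -0.684 -0.528
outer loop
vertex -3.721 1.322 0.445
vertex -4.017 1.612 -0.213
vertex -3.346 1.889 0.067
endloop
endfacet
facet normal 0.853 -0.517 0.070
outer loop
vertex -3.721 1.322 0.445
vertex -3.346 1.889 0.067
vertex -3.398 1.908 0.843
endloop
endfacet
facet normal 0.287 -0.040 0.957
outer loop
vertex -4.102 1.643 1.043
vertex -3.398 1.908 0.843
vertex -3.963 2.408 1.033
endloop
endfacet
facet normal -0.709 -0.451 0.541
outer loop
vertex -4.484 1.46 0.39
vertex -4.102 1.643 1.043
vertex -4.634 2.131 0.753
endloop
endfacet
facet normal -0.630 -0.481 -0.609
outer loop
vertex -4.017 1.612 -0.213
vertex -4.484 1.46 0.39
vertex -4.582 2.112 -0.023
endloop
endfacet
facet normal 0.414 -0.087 -0.906
outer loop
vertex -3.346 1.889 0.067
vertex -4.017 1.612 -0.213
vertex -3.878 2.377 -0.223
endloop
endfacet
facet normal 0.981 0.186 0.061
outer loop
vertex -3.398 1.908 0.843
vertex -3.346 1.889 0.067
vertex -3.496 2.56 0.43
endloop
endfacet

endsolid


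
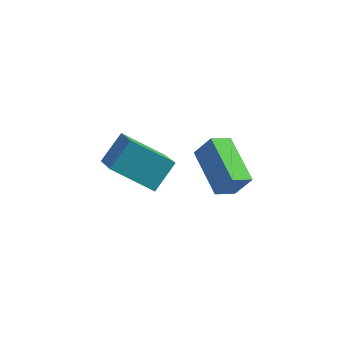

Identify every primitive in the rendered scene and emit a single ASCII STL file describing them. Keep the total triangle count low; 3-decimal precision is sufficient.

solid 
facet normal -0.547 -0.067 -0.835
outer loop
vertex 0.822 -0.128 0.873
vertex -0.395 1.542 1.537
vertex 1.456 0.52 0.406
endloop
endfacet
facet normal 0.561 -0.769 -0.306
outer loop
vertex 2.095 0.598 1.383
vertex 0.822 -0.128 0.873
vertex 1.456 0.52 0.406
endloop
endfacet
facet normal -0.547 -0.067 -0.835
outer loop
vertex 1.456 0.52 0.406
vertex -0.395 1.542 1.537
vertex 0.239 2.19 1.07
endloop
endfacet
facet normal 0.622 0.635 -0.458
outer loop
vertex 0.239 2.19 1.07
vertex 2.095 0.598 1.383
vertex 1.456 0.52 0.406
endloop
endfacet
facet normal -0.622 -0.635 0.458
outer loop
vertex 0.822 -0.128 0.873
vertex 0.244 1.62 2.514
vertex -0.395 1.542 1.537
endloop
endfacet
facet normal 0.561 -0.769 -0.306
outer loop
vertex 1.461 -0.05 1.85
vertex 0.822 -0.128 0.873
vertex 2.095 0.598 1.383
endloop
endfacet
facet normal -0.622 -0.635 0.458
outer loop
vertex 1.461 -0.05 1.85
vertex 0.244 1.62 2.514
vertex 0.822 -0.128 0.873
endloop
endfacet
facet normal -0.561 0.769 0.306
outer loop
vertex -0.395 1.542 1.537
vertex 0.244 1.62 2.514
vertex 0.239 2.19 1.07
endloop
endfacet
facet normal 0.622 0.635 -0.458
outer loop
vertex 0.878 2.268 2.047
vertex 2.095 0.598 1.383
vertex 0.239 2.19 1.07
endloop
endfacet
facet normal -0.561 0.769 0.306
outer loop
vertex 0.239 2.19 1.07
vertex 0.244 1.62 2.514
vertex 0.878 2.268 2.047
endloop
endfacet
facet normal 0.547 0.067 0.835
outer loop
vertex 0.878 2.268 2.047
vertex 1.461 -0.05 1.85
vertex 2.095 0.598 1.383
endloop
endfacet
facet normal 0.547 0.067 0.835
outer loop
vertex 0.244 1.62 2.514
vertex 1.461 -0.05 1.85
vertex 0.878 2.268 2.047
endloop
endfacet
facet normal -0.421 0.727 -0.543
outer loop
vertex -3.844 3.541 -0.005
vertex -2.076 3.684 -1.185
vertex -4.404 2.495 -0.971
endloop
endfacet
facet normal -0.830 -0.067 0.553
outer loop
vertex -3.664 1.216 -0.015
vertex -3.844 3.541 -0.005
vertex -4.404 2.495 -0.971
endloop
endfacet
facet normal -0.421 0.726 -0.543
outer loop
vertex -4.404 2.495 -0.971
vertex -2.076 3.684 -1.185
vertex -2.636 2.638 -2.15
endloop
endfacet
facet normal -0.366 -0.684 -0.631
outer loop
vertex -2.636 2.638 -2.15
vertex -3.664 1.216 -0.015
vertex -4.404 2.495 -0.971
endloop
endfacet
facet normal 0.366 0.684 0.631
outer loop
vertex -3.844 3.541 -0.005
vertex -1.336 2.405 -0.229
vertex -2.076 3.684 -1.185
endloop
endfacet
facet normal -0.830 -0.067 0.554
outer loop
vertex -3.104 2.262 0.95
vertex -3.844 3.541 -0.005
vertex -3.664 1.216 -0.015
endloop
endfacet
facet normal 0.366 0.683 0.632
outer loop
vertex -3.104 2.262 0.95
vertex -1.336 2.405 -0.229
vertex -3.844 3.541 -0.005
endloop
endfacet
facet normal 0.830 0.066 -0.554
outer loop
vertex -2.076 3.684 -1.185
vertex -1.336 2.405 -0.229
vertex -2.636 2.638 -2.15
endloop
endfacet
facet normal -0.366 -0.683 -0.632
outer loop
vertex -1.896 1.359 -1.195
vertex -3.664 1.216 -0.015
vertex -2.636 2.638 -2.15
endloop
endfacet
facet normal 0.830 0.067 -0.554
outer loop
vertex -2.636 2.638 -2.15
vertex -1.336 2.405 -0.229
vertex -1.896 1.359 -1.195
endloop
endfacet
facet normal 0.421 -0.726 0.543
outer loop
vertex -1.896 1.359 -1.195
vertex -3.104 2.262 0.95
vertex -3.664 1.216 -0.015
endloop
endfacet
facet normal 0.421 -0.727 0.543
outer loop
vertex -1.336 2.405 -0.229
vertex -3.104 2.262 0.95
vertex -1.896 1.359 -1.195
endloop
endfacet

endsolid


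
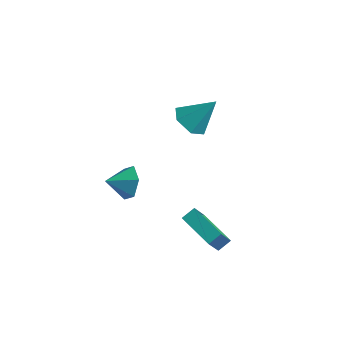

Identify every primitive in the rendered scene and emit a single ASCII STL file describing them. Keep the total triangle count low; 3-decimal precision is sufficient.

solid 
facet normal 0.571 0.721 -0.393
outer loop
vertex -1.856 -1.638 -2.918
vertex -2.548 -1.507 -3.683
vertex -2.635 -0.959 -2.804
endloop
endfacet
facet normal -0.040 -0.210 0.977
outer loop
vertex -1.856 -1.638 -2.918
vertex -2.635 -0.959 -2.804
vertex -3.312 -2.473 -3.157
endloop
endfacet
facet normal 0.571 0.721 -0.393
outer loop
vertex -2.635 -0.959 -2.804
vertex -2.548 -1.507 -3.683
vertex -3.327 -0.828 -3.569
endloop
endfacet
facet normal -0.718 0.163 0.677
outer loop
vertex -2.635 -0.959 -2.804
vertex -3.327 -0.828 -3.569
vertex -3.312 -2.473 -3.157
endloop
endfacet
facet normal 0.571 0.721 -0.392
outer loop
vertex -3.327 -0.828 -3.569
vertex -2.548 -1.507 -3.683
vertex -3.239 -1.376 -4.448
endloop
endfacet
facet normal -0.996 -0.029 -0.081
outer loop
vertex -3.327 -0.828 -3.569
vertex -3.239 -1.376 -4.448
vertex -3.312 -2.473 -3.157
endloop
endfacet
facet normal 0.571 0.721 -0.392
outer loop
vertex -3.239 -1.376 -4.448
vertex -2.548 -1.507 -3.683
vertex -2.46 -2.055 -4.563
endloop
endfacet
facet normal -0.597 -0.594 -0.539
outer loop
vertex -3.239 -1.376 -4.448
vertex -2.46 -2.055 -4.563
vertex -3.312 -2.473 -3.157
endloop
endfacet
facet normal 0.571 0.721 -0.392
outer loop
vertex -2.46 -2.055 -4.563
vertex -2.548 -1.507 -3.683
vertex -1.768 -2.186 -3.797
endloop
endfacet
facet normal 0.081 -0.968 -0.239
outer loop
vertex -2.46 -2.055 -4.563
vertex -1.768 -2.186 -3.797
vertex -3.312 -2.473 -3.157
endloop
endfacet
facet normal 0.571 0.721 -0.393
outer loop
vertex -1.768 -2.186 -3.797
vertex -2.548 -1.507 -3.683
vertex -1.856 -1.638 -2.918
endloop
endfacet
facet normal 0.359 -0.775 0.519
outer loop
vertex -1.768 -2.186 -3.797
vertex -1.856 -1.638 -2.918
vertex -3.312 -2.473 -3.157
endloop
endfacet
facet normal -0.936 0.274 0.220
outer loop
vertex 1.838 -2.262 -2.495
vertex 1.768 -1.27 -4.031
vertex 1.552 -2.913 -2.902
endloop
endfacet
facet normal 0.039 -0.542 0.840
outer loop
vertex 3.452 -3.47 -3.349
vertex 1.838 -2.262 -2.495
vertex 1.552 -2.913 -2.902
endloop
endfacet
facet normal -0.936 0.275 0.221
outer loop
vertex 1.552 -2.913 -2.902
vertex 1.768 -1.27 -4.031
vertex 1.481 -1.921 -4.438
endloop
endfacet
facet normal -0.350 -0.794 -0.497
outer loop
vertex 1.481 -1.921 -4.438
vertex 3.452 -3.47 -3.349
vertex 1.552 -2.913 -2.902
endloop
endfacet
facet normal 0.350 0.794 0.497
outer loop
vertex 1.838 -2.262 -2.495
vertex 3.668 -1.827 -4.478
vertex 1.768 -1.27 -4.031
endloop
endfacet
facet normal 0.039 -0.542 0.840
outer loop
vertex 3.739 -2.819 -2.942
vertex 1.838 -2.262 -2.495
vertex 3.452 -3.47 -3.349
endloop
endfacet
facet normal 0.350 0.794 0.497
outer loop
vertex 3.739 -2.819 -2.942
vertex 3.668 -1.827 -4.478
vertex 1.838 -2.262 -2.495
endloop
endfacet
facet normal -0.039 0.542 -0.840
outer loop
vertex 1.768 -1.27 -4.031
vertex 3.668 -1.827 -4.478
vertex 1.481 -1.921 -4.438
endloop
endfacet
facet normal -0.350 -0.794 -0.497
outer loop
vertex 3.382 -2.478 -4.885
vertex 3.452 -3.47 -3.349
vertex 1.481 -1.921 -4.438
endloop
endfacet
facet normal -0.039 0.542 -0.840
outer loop
vertex 1.481 -1.921 -4.438
vertex 3.668 -1.827 -4.478
vertex 3.382 -2.478 -4.885
endloop
endfacet
facet normal 0.936 -0.275 -0.220
outer loop
vertex 3.382 -2.478 -4.885
vertex 3.739 -2.819 -2.942
vertex 3.452 -3.47 -3.349
endloop
endfacet
facet normal 0.936 -0.274 -0.220
outer loop
vertex 3.668 -1.827 -4.478
vertex 3.739 -2.819 -2.942
vertex 3.382 -2.478 -4.885
endloop
endfacet
facet normal -0.511 -0.426 -0.747
outer loop
vertex 1.004 -0.207 1.239
vertex 0.163 -0.177 1.797
vertex 0.397 0.599 1.194
endloop
endfacet
facet normal 0.772 0.565 -0.292
outer loop
vertex 1.004 -0.207 1.239
vertex 0.397 0.599 1.194
vertex 1.137 0.637 3.223
endloop
endfacet
facet normal -0.511 -0.426 -0.747
outer loop
vertex 0.397 0.599 1.194
vertex 0.163 -0.177 1.797
vertex -0.444 0.629 1.752
endloop
endfacet
facet normal 0.019 0.999 -0.026
outer loop
vertex 0.397 0.599 1.194
vertex -0.444 0.629 1.752
vertex 1.137 0.637 3.223
endloop
endfacet
facet normal -0.510 -0.426 -0.747
outer loop
vertex -0.444 0.629 1.752
vertex 0.163 -0.177 1.797
vertex -0.679 -0.146 2.354
endloop
endfacet
facet normal -0.540 0.612 0.577
outer loop
vertex -0.444 0.629 1.752
vertex -0.679 -0.146 2.354
vertex 1.137 0.637 3.223
endloop
endfacet
facet normal -0.510 -0.425 -0.748
outer loop
vertex -0.679 -0.146 2.354
vertex 0.163 -0.177 1.797
vertex -0.072 -0.953 2.399
endloop
endfacet
facet normal -0.347 -0.210 0.914
outer loop
vertex -0.679 -0.146 2.354
vertex -0.072 -0.953 2.399
vertex 1.137 0.637 3.223
endloop
endfacet
facet normal -0.511 -0.425 -0.747
outer loop
vertex -0.072 -0.953 2.399
vertex 0.163 -0.177 1.797
vertex 0.769 -0.983 1.841
endloop
endfacet
facet normal 0.407 -0.645 0.647
outer loop
vertex -0.072 -0.953 2.399
vertex 0.769 -0.983 1.841
vertex 1.137 0.637 3.223
endloop
endfacet
facet normal -0.511 -0.425 -0.747
outer loop
vertex 0.769 -0.983 1.841
vertex 0.163 -0.177 1.797
vertex 1.004 -0.207 1.239
endloop
endfacet
facet normal 0.965 -0.258 0.045
outer loop
vertex 0.769 -0.983 1.841
vertex 1.004 -0.207 1.239
vertex 1.137 0.637 3.223
endloop
endfacet

endsolid


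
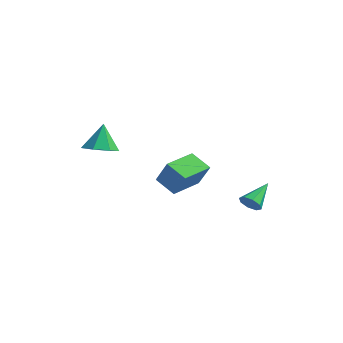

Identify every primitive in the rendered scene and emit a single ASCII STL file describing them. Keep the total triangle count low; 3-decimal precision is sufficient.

solid 
facet normal 0.139 -0.811 -0.568
outer loop
vertex 3.96 1.147 -2.294
vertex 3.337 1.098 -2.376
vertex 3.805 1.391 -2.68
endloop
endfacet
facet normal 0.840 0.543 0.006
outer loop
vertex 3.96 1.147 -2.294
vertex 3.805 1.391 -2.68
vertex 3.103 2.462 -1.424
endloop
endfacet
facet normal 0.140 -0.812 -0.567
outer loop
vertex 3.805 1.391 -2.68
vertex 3.337 1.098 -2.376
vertex 3.376 1.463 -2.889
endloop
endfacet
facet normal 0.366 0.799 -0.477
outer loop
vertex 3.805 1.391 -2.68
vertex 3.376 1.463 -2.889
vertex 3.103 2.462 -1.424
endloop
endfacet
facet normal 0.140 -0.812 -0.567
outer loop
vertex 3.376 1.463 -2.889
vertex 3.337 1.098 -2.376
vertex 2.924 1.321 -2.797
endloop
endfacet
facet normal -0.350 0.742 -0.571
outer loop
vertex 3.376 1.463 -2.889
vertex 2.924 1.321 -2.797
vertex 3.103 2.462 -1.424
endloop
endfacet
facet normal 0.139 -0.812 -0.567
outer loop
vertex 2.924 1.321 -2.797
vertex 3.337 1.098 -2.376
vertex 2.714 1.049 -2.459
endloop
endfacet
facet normal -0.886 0.407 -0.223
outer loop
vertex 2.924 1.321 -2.797
vertex 2.714 1.049 -2.459
vertex 3.103 2.462 -1.424
endloop
endfacet
facet normal 0.139 -0.811 -0.567
outer loop
vertex 2.714 1.049 -2.459
vertex 3.337 1.098 -2.376
vertex 2.869 0.805 -2.072
endloop
endfacet
facet normal -0.931 -0.012 0.366
outer loop
vertex 2.714 1.049 -2.459
vertex 2.869 0.805 -2.072
vertex 3.103 2.462 -1.424
endloop
endfacet
facet normal 0.140 -0.812 -0.567
outer loop
vertex 2.869 0.805 -2.072
vertex 3.337 1.098 -2.376
vertex 3.298 0.734 -1.864
endloop
endfacet
facet normal -0.456 -0.268 0.849
outer loop
vertex 2.869 0.805 -2.072
vertex 3.298 0.734 -1.864
vertex 3.103 2.462 -1.424
endloop
endfacet
facet normal 0.138 -0.812 -0.567
outer loop
vertex 3.298 0.734 -1.864
vertex 3.337 1.098 -2.376
vertex 3.75 0.875 -1.956
endloop
endfacet
facet normal 0.258 -0.211 0.943
outer loop
vertex 3.298 0.734 -1.864
vertex 3.75 0.875 -1.956
vertex 3.103 2.462 -1.424
endloop
endfacet
facet normal 0.139 -0.812 -0.567
outer loop
vertex 3.75 0.875 -1.956
vertex 3.337 1.098 -2.376
vertex 3.96 1.147 -2.294
endloop
endfacet
facet normal 0.795 0.125 0.594
outer loop
vertex 3.75 0.875 -1.956
vertex 3.96 1.147 -2.294
vertex 3.103 2.462 -1.424
endloop
endfacet
facet normal 0.134 -0.262 -0.956
outer loop
vertex -2.534 -2.187 0.25
vertex -3.221 -2.852 0.336
vertex -3.307 -1.933 0.072
endloop
endfacet
facet normal 0.243 0.931 0.272
outer loop
vertex -2.534 -2.187 0.25
vertex -3.307 -1.933 0.072
vertex -3.439 -2.428 1.884
endloop
endfacet
facet normal 0.133 -0.262 -0.956
outer loop
vertex -3.307 -1.933 0.072
vertex -3.221 -2.852 0.336
vertex -4.016 -2.37 0.093
endloop
endfacet
facet normal -0.511 0.838 0.192
outer loop
vertex -3.307 -1.933 0.072
vertex -4.016 -2.37 0.093
vertex -3.439 -2.428 1.884
endloop
endfacet
facet normal 0.134 -0.261 -0.956
outer loop
vertex -4.016 -2.37 0.093
vertex -3.221 -2.852 0.336
vertex -4.126 -3.171 0.296
endloop
endfacet
facet normal -0.930 0.205 0.306
outer loop
vertex -4.016 -2.37 0.093
vertex -4.126 -3.171 0.296
vertex -3.439 -2.428 1.884
endloop
endfacet
facet normal 0.134 -0.261 -0.956
outer loop
vertex -4.126 -3.171 0.296
vertex -3.221 -2.852 0.336
vertex -3.555 -3.731 0.529
endloop
endfacet
facet normal -0.694 -0.488 0.529
outer loop
vertex -4.126 -3.171 0.296
vertex -3.555 -3.731 0.529
vertex -3.439 -2.428 1.884
endloop
endfacet
facet normal 0.135 -0.261 -0.956
outer loop
vertex -3.555 -3.731 0.529
vertex -3.221 -2.852 0.336
vertex -2.733 -3.629 0.617
endloop
endfacet
facet normal 0.015 -0.721 0.692
outer loop
vertex -3.555 -3.731 0.529
vertex -2.733 -3.629 0.617
vertex -3.439 -2.428 1.884
endloop
endfacet
facet normal 0.134 -0.261 -0.956
outer loop
vertex -2.733 -3.629 0.617
vertex -3.221 -2.852 0.336
vertex -2.278 -2.942 0.493
endloop
endfacet
facet normal 0.666 -0.319 0.674
outer loop
vertex -2.733 -3.629 0.617
vertex -2.278 -2.942 0.493
vertex -3.439 -2.428 1.884
endloop
endfacet
facet normal 0.134 -0.262 -0.956
outer loop
vertex -2.278 -2.942 0.493
vertex -3.221 -2.852 0.336
vertex -2.534 -2.187 0.25
endloop
endfacet
facet normal 0.768 0.417 0.487
outer loop
vertex -2.278 -2.942 0.493
vertex -2.534 -2.187 0.25
vertex -3.439 -2.428 1.884
endloop
endfacet
facet normal -0.561 0.015 -0.828
outer loop
vertex 1.047 -2.817 -0.516
vertex 0.78 -1.06 -0.303
vertex 2.073 -2.578 -1.207
endloop
endfacet
facet normal 0.149 -0.982 -0.118
outer loop
vertex 2.92 -2.6 0.043
vertex 1.047 -2.817 -0.516
vertex 2.073 -2.578 -1.207
endloop
endfacet
facet normal -0.561 0.015 -0.828
outer loop
vertex 2.073 -2.578 -1.207
vertex 0.78 -1.06 -0.303
vertex 1.806 -0.821 -0.994
endloop
endfacet
facet normal 0.814 0.190 -0.548
outer loop
vertex 1.806 -0.821 -0.994
vertex 2.92 -2.6 0.043
vertex 2.073 -2.578 -1.207
endloop
endfacet
facet normal -0.814 -0.190 0.548
outer loop
vertex 1.047 -2.817 -0.516
vertex 1.627 -1.082 0.947
vertex 0.78 -1.06 -0.303
endloop
endfacet
facet normal 0.149 -0.982 -0.118
outer loop
vertex 1.894 -2.839 0.734
vertex 1.047 -2.817 -0.516
vertex 2.92 -2.6 0.043
endloop
endfacet
facet normal -0.814 -0.190 0.548
outer loop
vertex 1.894 -2.839 0.734
vertex 1.627 -1.082 0.947
vertex 1.047 -2.817 -0.516
endloop
endfacet
facet normal -0.149 0.982 0.118
outer loop
vertex 0.78 -1.06 -0.303
vertex 1.627 -1.082 0.947
vertex 1.806 -0.821 -0.994
endloop
endfacet
facet normal 0.814 0.190 -0.548
outer loop
vertex 2.653 -0.843 0.256
vertex 2.92 -2.6 0.043
vertex 1.806 -0.821 -0.994
endloop
endfacet
facet normal -0.149 0.982 0.118
outer loop
vertex 1.806 -0.821 -0.994
vertex 1.627 -1.082 0.947
vertex 2.653 -0.843 0.256
endloop
endfacet
facet normal 0.561 -0.015 0.828
outer loop
vertex 2.653 -0.843 0.256
vertex 1.894 -2.839 0.734
vertex 2.92 -2.6 0.043
endloop
endfacet
facet normal 0.561 -0.015 0.828
outer loop
vertex 1.627 -1.082 0.947
vertex 1.894 -2.839 0.734
vertex 2.653 -0.843 0.256
endloop
endfacet

endsolid


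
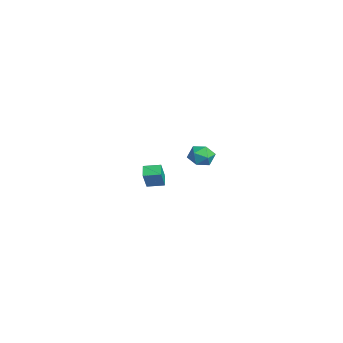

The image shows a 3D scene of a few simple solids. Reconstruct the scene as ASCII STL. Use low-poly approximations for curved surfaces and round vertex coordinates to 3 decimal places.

solid 
facet normal -0.119 0.755 0.645
outer loop
vertex 4.063 2.985 2.317
vertex 3.363 2.662 2.566
vertex 4.056 2.458 2.932
endloop
endfacet
facet normal 0.574 0.619 0.537
outer loop
vertex 4.063 2.985 2.317
vertex 4.056 2.458 2.932
vertex 4.634 2.413 2.366
endloop
endfacet
facet normal 0.705 0.690 -0.162
outer loop
vertex 4.063 2.985 2.317
vertex 4.634 2.413 2.366
vertex 4.298 2.589 1.651
endloop
endfacet
facet normal 0.095 0.870 -0.484
outer loop
vertex 4.063 2.985 2.317
vertex 4.298 2.589 1.651
vertex 3.513 2.743 1.774
endloop
endfacet
facet normal -0.415 0.910 0.015
outer loop
vertex 4.063 2.985 2.317
vertex 3.513 2.743 1.774
vertex 3.363 2.662 2.566
endloop
endfacet
facet normal 0.696 -0.061 0.716
outer loop
vertex 4.634 2.413 2.366
vertex 4.056 2.458 2.932
vertex 4.287 1.737 2.646
endloop
endfacet
facet normal -0.424 0.158 0.892
outer loop
vertex 4.056 2.458 2.932
vertex 3.363 2.662 2.566
vertex 3.502 1.891 2.769
endloop
endfacet
facet normal -0.903 0.410 -0.129
outer loop
vertex 3.363 2.662 2.566
vertex 3.513 2.743 1.774
vertex 3.166 2.067 2.054
endloop
endfacet
facet normal -0.079 0.346 -0.935
outer loop
vertex 3.513 2.743 1.774
vertex 4.298 2.589 1.651
vertex 3.744 2.022 1.488
endloop
endfacet
facet normal 0.909 0.055 -0.414
outer loop
vertex 4.298 2.589 1.651
vertex 4.634 2.413 2.366
vertex 4.437 1.818 1.854
endloop
endfacet
facet normal -0.095 -0.870 0.484
outer loop
vertex 3.737 1.495 2.103
vertex 4.287 1.737 2.646
vertex 3.502 1.891 2.769
endloop
endfacet
facet normal -0.705 -0.690 0.162
outer loop
vertex 3.737 1.495 2.103
vertex 3.502 1.891 2.769
vertex 3.166 2.067 2.054
endloop
endfacet
facet normal -0.574 -0.619 -0.537
outer loop
vertex 3.737 1.495 2.103
vertex 3.166 2.067 2.054
vertex 3.744 2.022 1.488
endloop
endfacet
facet normal 0.119 -0.755 -0.645
outer loop
vertex 3.737 1.495 2.103
vertex 3.744 2.022 1.488
vertex 4.437 1.818 1.854
endloop
endfacet
facet normal 0.415 -0.910 -0.015
outer loop
vertex 3.737 1.495 2.103
vertex 4.437 1.818 1.854
vertex 4.287 1.737 2.646
endloop
endfacet
facet normal 0.079 -0.346 0.935
outer loop
vertex 3.502 1.891 2.769
vertex 4.287 1.737 2.646
vertex 4.056 2.458 2.932
endloop
endfacet
facet normal -0.909 -0.055 0.414
outer loop
vertex 3.166 2.067 2.054
vertex 3.502 1.891 2.769
vertex 3.363 2.662 2.566
endloop
endfacet
facet normal -0.696 0.061 -0.716
outer loop
vertex 3.744 2.022 1.488
vertex 3.166 2.067 2.054
vertex 3.513 2.743 1.774
endloop
endfacet
facet normal 0.424 -0.158 -0.892
outer loop
vertex 4.437 1.818 1.854
vertex 3.744 2.022 1.488
vertex 4.298 2.589 1.651
endloop
endfacet
facet normal 0.903 -0.410 0.129
outer loop
vertex 4.287 1.737 2.646
vertex 4.437 1.818 1.854
vertex 4.634 2.413 2.366
endloop
endfacet
facet normal -0.848 0.210 0.486
outer loop
vertex -4.059 0.878 -2.149
vertex -3.732 1.877 -2.01
vertex -4.666 1.246 -3.367
endloop
endfacet
facet normal -0.309 -0.942 -0.131
outer loop
vertex -3.928 1.063 -3.79
vertex -4.059 0.878 -2.149
vertex -4.666 1.246 -3.367
endloop
endfacet
facet normal -0.848 0.210 0.486
outer loop
vertex -4.666 1.246 -3.367
vertex -3.732 1.877 -2.01
vertex -4.339 2.245 -3.228
endloop
endfacet
facet normal -0.430 0.261 -0.864
outer loop
vertex -4.339 2.245 -3.228
vertex -3.928 1.063 -3.79
vertex -4.666 1.246 -3.367
endloop
endfacet
facet normal 0.430 -0.261 0.864
outer loop
vertex -4.059 0.878 -2.149
vertex -2.994 1.694 -2.433
vertex -3.732 1.877 -2.01
endloop
endfacet
facet normal -0.309 -0.942 -0.131
outer loop
vertex -3.321 0.695 -2.572
vertex -4.059 0.878 -2.149
vertex -3.928 1.063 -3.79
endloop
endfacet
facet normal 0.430 -0.261 0.864
outer loop
vertex -3.321 0.695 -2.572
vertex -2.994 1.694 -2.433
vertex -4.059 0.878 -2.149
endloop
endfacet
facet normal 0.309 0.942 0.131
outer loop
vertex -3.732 1.877 -2.01
vertex -2.994 1.694 -2.433
vertex -4.339 2.245 -3.228
endloop
endfacet
facet normal -0.430 0.261 -0.864
outer loop
vertex -3.601 2.062 -3.651
vertex -3.928 1.063 -3.79
vertex -4.339 2.245 -3.228
endloop
endfacet
facet normal 0.309 0.942 0.131
outer loop
vertex -4.339 2.245 -3.228
vertex -2.994 1.694 -2.433
vertex -3.601 2.062 -3.651
endloop
endfacet
facet normal 0.848 -0.210 -0.486
outer loop
vertex -3.601 2.062 -3.651
vertex -3.321 0.695 -2.572
vertex -3.928 1.063 -3.79
endloop
endfacet
facet normal 0.848 -0.210 -0.486
outer loop
vertex -2.994 1.694 -2.433
vertex -3.321 0.695 -2.572
vertex -3.601 2.062 -3.651
endloop
endfacet

endsolid


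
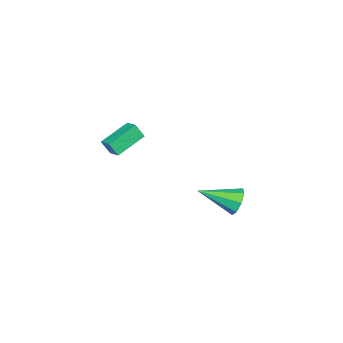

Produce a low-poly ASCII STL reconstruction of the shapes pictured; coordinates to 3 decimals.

solid 
facet normal -0.389 0.840 -0.377
outer loop
vertex -1.347 4.43 -1.848
vertex -1.872 4.491 -1.17
vertex -1.081 4.775 -1.354
endloop
endfacet
facet normal 0.911 -0.158 -0.380
outer loop
vertex -1.347 4.43 -1.848
vertex -1.081 4.775 -1.354
vertex -1.028 2.669 -0.35
endloop
endfacet
facet normal -0.390 0.840 -0.378
outer loop
vertex -1.081 4.775 -1.354
vertex -1.872 4.491 -1.17
vertex -1.279 4.954 -0.753
endloop
endfacet
facet normal 0.951 0.152 0.268
outer loop
vertex -1.081 4.775 -1.354
vertex -1.279 4.954 -0.753
vertex -1.028 2.669 -0.35
endloop
endfacet
facet normal -0.389 0.840 -0.379
outer loop
vertex -1.279 4.954 -0.753
vertex -1.872 4.491 -1.17
vertex -1.825 4.862 -0.396
endloop
endfacet
facet normal 0.512 0.203 0.835
outer loop
vertex -1.279 4.954 -0.753
vertex -1.825 4.862 -0.396
vertex -1.028 2.669 -0.35
endloop
endfacet
facet normal -0.389 0.840 -0.379
outer loop
vertex -1.825 4.862 -0.396
vertex -1.872 4.491 -1.17
vertex -2.398 4.553 -0.492
endloop
endfacet
facet normal -0.148 -0.033 0.988
outer loop
vertex -1.825 4.862 -0.396
vertex -2.398 4.553 -0.492
vertex -1.028 2.669 -0.35
endloop
endfacet
facet normal -0.389 0.840 -0.378
outer loop
vertex -2.398 4.553 -0.492
vertex -1.872 4.491 -1.17
vertex -2.663 4.208 -0.986
endloop
endfacet
facet normal -0.644 -0.420 0.639
outer loop
vertex -2.398 4.553 -0.492
vertex -2.663 4.208 -0.986
vertex -1.028 2.669 -0.35
endloop
endfacet
facet normal -0.389 0.840 -0.378
outer loop
vertex -2.663 4.208 -0.986
vertex -1.872 4.491 -1.17
vertex -2.465 4.029 -1.588
endloop
endfacet
facet normal -0.684 -0.730 -0.008
outer loop
vertex -2.663 4.208 -0.986
vertex -2.465 4.029 -1.588
vertex -1.028 2.669 -0.35
endloop
endfacet
facet normal -0.389 0.841 -0.377
outer loop
vertex -2.465 4.029 -1.588
vertex -1.872 4.491 -1.17
vertex -1.92 4.121 -1.945
endloop
endfacet
facet normal -0.244 -0.781 -0.574
outer loop
vertex -2.465 4.029 -1.588
vertex -1.92 4.121 -1.945
vertex -1.028 2.669 -0.35
endloop
endfacet
facet normal -0.389 0.840 -0.377
outer loop
vertex -1.92 4.121 -1.945
vertex -1.872 4.491 -1.17
vertex -1.347 4.43 -1.848
endloop
endfacet
facet normal 0.417 -0.544 -0.728
outer loop
vertex -1.92 4.121 -1.945
vertex -1.347 4.43 -1.848
vertex -1.028 2.669 -0.35
endloop
endfacet
facet normal -0.505 -0.802 -0.318
outer loop
vertex -2.759 -3.605 0.502
vertex -4.373 -2.873 1.216
vertex -2.932 -3.161 -0.343
endloop
endfacet
facet normal 0.844 -0.384 -0.375
outer loop
vertex -2.507 -2.487 -0.076
vertex -2.759 -3.605 0.502
vertex -2.932 -3.161 -0.343
endloop
endfacet
facet normal -0.505 -0.802 -0.318
outer loop
vertex -2.932 -3.161 -0.343
vertex -4.373 -2.873 1.216
vertex -4.545 -2.429 0.37
endloop
endfacet
facet normal -0.178 0.457 -0.871
outer loop
vertex -4.545 -2.429 0.37
vertex -2.507 -2.487 -0.076
vertex -2.932 -3.161 -0.343
endloop
endfacet
facet normal 0.178 -0.457 0.871
outer loop
vertex -2.759 -3.605 0.502
vertex -3.948 -2.199 1.483
vertex -4.373 -2.873 1.216
endloop
endfacet
facet normal 0.845 -0.383 -0.373
outer loop
vertex -2.335 -2.931 0.77
vertex -2.759 -3.605 0.502
vertex -2.507 -2.487 -0.076
endloop
endfacet
facet normal 0.177 -0.458 0.871
outer loop
vertex -2.335 -2.931 0.77
vertex -3.948 -2.199 1.483
vertex -2.759 -3.605 0.502
endloop
endfacet
facet normal -0.844 0.384 0.373
outer loop
vertex -4.373 -2.873 1.216
vertex -3.948 -2.199 1.483
vertex -4.545 -2.429 0.37
endloop
endfacet
facet normal -0.178 0.458 -0.871
outer loop
vertex -4.121 -1.755 0.638
vertex -2.507 -2.487 -0.076
vertex -4.545 -2.429 0.37
endloop
endfacet
facet normal -0.845 0.383 0.374
outer loop
vertex -4.545 -2.429 0.37
vertex -3.948 -2.199 1.483
vertex -4.121 -1.755 0.638
endloop
endfacet
facet normal 0.505 0.802 0.318
outer loop
vertex -4.121 -1.755 0.638
vertex -2.335 -2.931 0.77
vertex -2.507 -2.487 -0.076
endloop
endfacet
facet normal 0.505 0.802 0.318
outer loop
vertex -3.948 -2.199 1.483
vertex -2.335 -2.931 0.77
vertex -4.121 -1.755 0.638
endloop
endfacet

endsolid


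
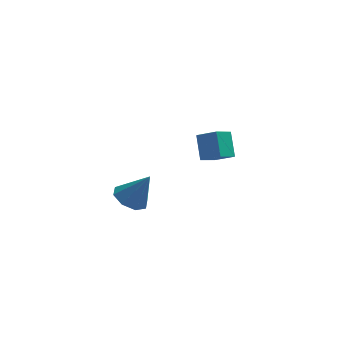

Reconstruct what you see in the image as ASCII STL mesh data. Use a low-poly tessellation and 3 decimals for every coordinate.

solid 
facet normal -0.743 0.436 -0.508
outer loop
vertex 0.789 4.246 -3.295
vertex 1.641 5.024 -3.873
vertex 0.985 3.07 -4.589
endloop
endfacet
facet normal -0.660 -0.603 0.448
outer loop
vertex 2.099 2.416 -3.827
vertex 0.789 4.246 -3.295
vertex 0.985 3.07 -4.589
endloop
endfacet
facet normal -0.743 0.436 -0.508
outer loop
vertex 0.985 3.07 -4.589
vertex 1.641 5.024 -3.873
vertex 1.836 3.848 -5.167
endloop
endfacet
facet normal 0.111 -0.668 -0.736
outer loop
vertex 1.836 3.848 -5.167
vertex 2.099 2.416 -3.827
vertex 0.985 3.07 -4.589
endloop
endfacet
facet normal -0.111 0.668 0.736
outer loop
vertex 0.789 4.246 -3.295
vertex 2.755 4.37 -3.111
vertex 1.641 5.024 -3.873
endloop
endfacet
facet normal -0.660 -0.603 0.448
outer loop
vertex 1.904 3.592 -2.533
vertex 0.789 4.246 -3.295
vertex 2.099 2.416 -3.827
endloop
endfacet
facet normal -0.111 0.668 0.736
outer loop
vertex 1.904 3.592 -2.533
vertex 2.755 4.37 -3.111
vertex 0.789 4.246 -3.295
endloop
endfacet
facet normal 0.660 0.603 -0.448
outer loop
vertex 1.641 5.024 -3.873
vertex 2.755 4.37 -3.111
vertex 1.836 3.848 -5.167
endloop
endfacet
facet normal 0.111 -0.668 -0.736
outer loop
vertex 2.951 3.194 -4.405
vertex 2.099 2.416 -3.827
vertex 1.836 3.848 -5.167
endloop
endfacet
facet normal 0.660 0.603 -0.448
outer loop
vertex 1.836 3.848 -5.167
vertex 2.755 4.37 -3.111
vertex 2.951 3.194 -4.405
endloop
endfacet
facet normal 0.743 -0.436 0.508
outer loop
vertex 2.951 3.194 -4.405
vertex 1.904 3.592 -2.533
vertex 2.099 2.416 -3.827
endloop
endfacet
facet normal 0.743 -0.435 0.508
outer loop
vertex 2.755 4.37 -3.111
vertex 1.904 3.592 -2.533
vertex 2.951 3.194 -4.405
endloop
endfacet
facet normal -0.504 0.046 -0.862
outer loop
vertex -2.041 -2.868 -3.512
vertex -2.935 -3.203 -3.007
vertex -2.49 -2.241 -3.216
endloop
endfacet
facet normal 0.823 0.566 0.050
outer loop
vertex -2.041 -2.868 -3.512
vertex -2.49 -2.241 -3.216
vertex -1.885 -3.297 -1.213
endloop
endfacet
facet normal -0.504 0.046 -0.863
outer loop
vertex -2.49 -2.241 -3.216
vertex -2.935 -3.203 -3.007
vertex -3.2 -2.177 -2.798
endloop
endfacet
facet normal 0.299 0.878 0.373
outer loop
vertex -2.49 -2.241 -3.216
vertex -3.2 -2.177 -2.798
vertex -1.885 -3.297 -1.213
endloop
endfacet
facet normal -0.506 0.045 -0.862
outer loop
vertex -3.2 -2.177 -2.798
vertex -2.935 -3.203 -3.007
vertex -3.754 -2.714 -2.501
endloop
endfacet
facet normal -0.272 0.665 0.696
outer loop
vertex -3.2 -2.177 -2.798
vertex -3.754 -2.714 -2.501
vertex -1.885 -3.297 -1.213
endloop
endfacet
facet normal -0.505 0.046 -0.862
outer loop
vertex -3.754 -2.714 -2.501
vertex -2.935 -3.203 -3.007
vertex -3.829 -3.537 -2.501
endloop
endfacet
facet normal -0.556 0.051 0.830
outer loop
vertex -3.754 -2.714 -2.501
vertex -3.829 -3.537 -2.501
vertex -1.885 -3.297 -1.213
endloop
endfacet
facet normal -0.505 0.045 -0.862
outer loop
vertex -3.829 -3.537 -2.501
vertex -2.935 -3.203 -3.007
vertex -3.379 -4.165 -2.797
endloop
endfacet
facet normal -0.386 -0.605 0.696
outer loop
vertex -3.829 -3.537 -2.501
vertex -3.379 -4.165 -2.797
vertex -1.885 -3.297 -1.213
endloop
endfacet
facet normal -0.505 0.045 -0.862
outer loop
vertex -3.379 -4.165 -2.797
vertex -2.935 -3.203 -3.007
vertex -2.669 -4.229 -3.216
endloop
endfacet
facet normal 0.137 -0.918 0.373
outer loop
vertex -3.379 -4.165 -2.797
vertex -2.669 -4.229 -3.216
vertex -1.885 -3.297 -1.213
endloop
endfacet
facet normal -0.504 0.045 -0.862
outer loop
vertex -2.669 -4.229 -3.216
vertex -2.935 -3.203 -3.007
vertex -2.115 -3.692 -3.512
endloop
endfacet
facet normal 0.709 -0.704 0.050
outer loop
vertex -2.669 -4.229 -3.216
vertex -2.115 -3.692 -3.512
vertex -1.885 -3.297 -1.213
endloop
endfacet
facet normal -0.504 0.045 -0.862
outer loop
vertex -2.115 -3.692 -3.512
vertex -2.935 -3.203 -3.007
vertex -2.041 -2.868 -3.512
endloop
endfacet
facet normal 0.992 -0.089 -0.084
outer loop
vertex -2.115 -3.692 -3.512
vertex -2.041 -2.868 -3.512
vertex -1.885 -3.297 -1.213
endloop
endfacet

endsolid


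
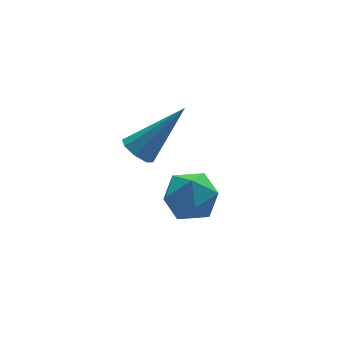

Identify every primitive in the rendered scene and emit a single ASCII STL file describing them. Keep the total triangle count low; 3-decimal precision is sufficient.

solid 
facet normal -0.522 -0.492 0.697
outer loop
vertex -0.999 -3.618 -3.3
vertex -0.478 -4.311 -3.399
vertex -0.278 -3.695 -2.814
endloop
endfacet
facet normal -0.531 0.210 0.821
outer loop
vertex -0.999 -3.618 -3.3
vertex -0.278 -3.695 -2.814
vertex -0.495 -2.921 -3.152
endloop
endfacet
facet normal -0.809 0.533 0.247
outer loop
vertex -0.999 -3.618 -3.3
vertex -0.495 -2.921 -3.152
vertex -0.828 -3.058 -3.947
endloop
endfacet
facet normal -0.972 0.030 -0.231
outer loop
vertex -0.999 -3.618 -3.3
vertex -0.828 -3.058 -3.947
vertex -0.818 -3.917 -4.1
endloop
endfacet
facet normal -0.795 -0.604 0.046
outer loop
vertex -0.999 -3.618 -3.3
vertex -0.818 -3.917 -4.1
vertex -0.478 -4.311 -3.399
endloop
endfacet
facet normal 0.144 0.430 0.892
outer loop
vertex -0.495 -2.921 -3.152
vertex -0.278 -3.695 -2.814
vertex 0.338 -3.183 -3.16
endloop
endfacet
facet normal 0.158 -0.706 0.690
outer loop
vertex -0.278 -3.695 -2.814
vertex -0.478 -4.311 -3.399
vertex 0.348 -4.042 -3.313
endloop
endfacet
facet normal -0.283 -0.888 -0.362
outer loop
vertex -0.478 -4.311 -3.399
vertex -0.818 -3.917 -4.1
vertex 0.015 -4.179 -4.108
endloop
endfacet
facet normal -0.570 0.138 -0.810
outer loop
vertex -0.818 -3.917 -4.1
vertex -0.828 -3.058 -3.947
vertex -0.202 -3.405 -4.446
endloop
endfacet
facet normal -0.306 0.951 -0.036
outer loop
vertex -0.828 -3.058 -3.947
vertex -0.495 -2.921 -3.152
vertex -0.002 -2.789 -3.861
endloop
endfacet
facet normal 0.972 -0.030 0.231
outer loop
vertex 0.519 -3.482 -3.96
vertex 0.338 -3.183 -3.16
vertex 0.348 -4.042 -3.313
endloop
endfacet
facet normal 0.809 -0.533 -0.247
outer loop
vertex 0.519 -3.482 -3.96
vertex 0.348 -4.042 -3.313
vertex 0.015 -4.179 -4.108
endloop
endfacet
facet normal 0.531 -0.210 -0.821
outer loop
vertex 0.519 -3.482 -3.96
vertex 0.015 -4.179 -4.108
vertex -0.202 -3.405 -4.446
endloop
endfacet
facet normal 0.522 0.492 -0.697
outer loop
vertex 0.519 -3.482 -3.96
vertex -0.202 -3.405 -4.446
vertex -0.002 -2.789 -3.861
endloop
endfacet
facet normal 0.795 0.604 -0.046
outer loop
vertex 0.519 -3.482 -3.96
vertex -0.002 -2.789 -3.861
vertex 0.338 -3.183 -3.16
endloop
endfacet
facet normal 0.570 -0.138 0.810
outer loop
vertex 0.348 -4.042 -3.313
vertex 0.338 -3.183 -3.16
vertex -0.278 -3.695 -2.814
endloop
endfacet
facet normal 0.306 -0.951 0.036
outer loop
vertex 0.015 -4.179 -4.108
vertex 0.348 -4.042 -3.313
vertex -0.478 -4.311 -3.399
endloop
endfacet
facet normal -0.144 -0.430 -0.892
outer loop
vertex -0.202 -3.405 -4.446
vertex 0.015 -4.179 -4.108
vertex -0.818 -3.917 -4.1
endloop
endfacet
facet normal -0.158 0.706 -0.690
outer loop
vertex -0.002 -2.789 -3.861
vertex -0.202 -3.405 -4.446
vertex -0.828 -3.058 -3.947
endloop
endfacet
facet normal 0.283 0.888 0.362
outer loop
vertex 0.338 -3.183 -3.16
vertex -0.002 -2.789 -3.861
vertex -0.495 -2.921 -3.152
endloop
endfacet
facet normal -0.699 0.039 -0.714
outer loop
vertex 0.074 -0.181 -4.702
vertex -0.347 -0.229 -4.292
vertex -0.062 0.22 -4.547
endloop
endfacet
facet normal 0.804 0.431 -0.409
outer loop
vertex 0.074 -0.181 -4.702
vertex -0.062 0.22 -4.547
vertex 1.107 -0.311 -2.808
endloop
endfacet
facet normal -0.700 0.039 -0.713
outer loop
vertex -0.062 0.22 -4.547
vertex -0.347 -0.229 -4.292
vertex -0.365 0.359 -4.242
endloop
endfacet
facet normal 0.416 0.910 -0.002
outer loop
vertex -0.062 0.22 -4.547
vertex -0.365 0.359 -4.242
vertex 1.107 -0.311 -2.808
endloop
endfacet
facet normal -0.698 0.039 -0.715
outer loop
vertex -0.365 0.359 -4.242
vertex -0.347 -0.229 -4.292
vertex -0.658 0.153 -3.967
endloop
endfacet
facet normal -0.114 0.850 0.515
outer loop
vertex -0.365 0.359 -4.242
vertex -0.658 0.153 -3.967
vertex 1.107 -0.311 -2.808
endloop
endfacet
facet normal -0.699 0.039 -0.714
outer loop
vertex -0.658 0.153 -3.967
vertex -0.347 -0.229 -4.292
vertex -0.769 -0.276 -3.882
endloop
endfacet
facet normal -0.472 0.287 0.834
outer loop
vertex -0.658 0.153 -3.967
vertex -0.769 -0.276 -3.882
vertex 1.107 -0.311 -2.808
endloop
endfacet
facet normal -0.699 0.039 -0.714
outer loop
vertex -0.769 -0.276 -3.882
vertex -0.347 -0.229 -4.292
vertex -0.633 -0.678 -4.037
endloop
endfacet
facet normal -0.450 -0.450 0.771
outer loop
vertex -0.769 -0.276 -3.882
vertex -0.633 -0.678 -4.037
vertex 1.107 -0.311 -2.808
endloop
endfacet
facet normal -0.700 0.041 -0.713
outer loop
vertex -0.633 -0.678 -4.037
vertex -0.347 -0.229 -4.292
vertex -0.33 -0.816 -4.342
endloop
endfacet
facet normal -0.059 -0.930 0.362
outer loop
vertex -0.633 -0.678 -4.037
vertex -0.33 -0.816 -4.342
vertex 1.107 -0.311 -2.808
endloop
endfacet
facet normal -0.700 0.040 -0.713
outer loop
vertex -0.33 -0.816 -4.342
vertex -0.347 -0.229 -4.292
vertex -0.037 -0.611 -4.618
endloop
endfacet
facet normal 0.467 -0.871 -0.151
outer loop
vertex -0.33 -0.816 -4.342
vertex -0.037 -0.611 -4.618
vertex 1.107 -0.311 -2.808
endloop
endfacet
facet normal -0.700 0.041 -0.713
outer loop
vertex -0.037 -0.611 -4.618
vertex -0.347 -0.229 -4.292
vertex 0.074 -0.181 -4.702
endloop
endfacet
facet normal 0.827 -0.306 -0.472
outer loop
vertex -0.037 -0.611 -4.618
vertex 0.074 -0.181 -4.702
vertex 1.107 -0.311 -2.808
endloop
endfacet

endsolid
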